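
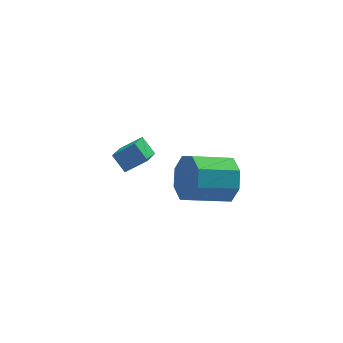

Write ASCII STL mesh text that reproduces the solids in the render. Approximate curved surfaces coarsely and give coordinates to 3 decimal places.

solid 
facet normal 0.927 0.138 -0.349
outer loop
vertex 4.851 2.405 -2.735
vertex 4.461 2.821 -3.605
vertex 4.754 3.193 -2.68
endloop
endfacet
facet normal 0.355 -0.022 0.935
outer loop
vertex 4.851 2.405 -2.735
vertex 4.754 3.193 -2.68
vertex 3.229 2.163 -2.125
endloop
endfacet
facet normal 0.355 -0.023 0.934
outer loop
vertex 3.229 2.163 -2.125
vertex 4.754 3.193 -2.68
vertex 3.132 2.952 -2.069
endloop
endfacet
facet normal -0.927 -0.139 0.349
outer loop
vertex 3.229 2.163 -2.125
vertex 3.132 2.952 -2.069
vertex 2.839 2.579 -2.995
endloop
endfacet
facet normal 0.927 0.138 -0.349
outer loop
vertex 4.754 3.193 -2.68
vertex 4.461 2.821 -3.605
vertex 4.486 3.763 -3.166
endloop
endfacet
facet normal 0.166 0.684 0.710
outer loop
vertex 4.754 3.193 -2.68
vertex 4.486 3.763 -3.166
vertex 3.132 2.952 -2.069
endloop
endfacet
facet normal 0.166 0.684 0.710
outer loop
vertex 3.132 2.952 -2.069
vertex 4.486 3.763 -3.166
vertex 2.864 3.522 -2.555
endloop
endfacet
facet normal -0.927 -0.138 0.349
outer loop
vertex 3.132 2.952 -2.069
vertex 2.864 3.522 -2.555
vertex 2.839 2.579 -2.995
endloop
endfacet
facet normal 0.927 0.138 -0.349
outer loop
vertex 4.486 3.763 -3.166
vertex 4.461 2.821 -3.605
vertex 4.203 3.781 -3.91
endloop
endfacet
facet normal -0.121 0.990 0.070
outer loop
vertex 4.486 3.763 -3.166
vertex 4.203 3.781 -3.91
vertex 2.864 3.522 -2.555
endloop
endfacet
facet normal -0.121 0.990 0.070
outer loop
vertex 2.864 3.522 -2.555
vertex 4.203 3.781 -3.91
vertex 2.581 3.54 -3.299
endloop
endfacet
facet normal -0.927 -0.138 0.349
outer loop
vertex 2.864 3.522 -2.555
vertex 2.581 3.54 -3.299
vertex 2.839 2.579 -2.995
endloop
endfacet
facet normal 0.927 0.138 -0.349
outer loop
vertex 4.203 3.781 -3.91
vertex 4.461 2.821 -3.605
vertex 4.071 3.237 -4.475
endloop
endfacet
facet normal -0.337 0.716 -0.611
outer loop
vertex 4.203 3.781 -3.91
vertex 4.071 3.237 -4.475
vertex 2.581 3.54 -3.299
endloop
endfacet
facet normal -0.337 0.716 -0.611
outer loop
vertex 2.581 3.54 -3.299
vertex 4.071 3.237 -4.475
vertex 2.449 2.995 -3.865
endloop
endfacet
facet normal -0.927 -0.138 0.349
outer loop
vertex 2.581 3.54 -3.299
vertex 2.449 2.995 -3.865
vertex 2.839 2.579 -2.995
endloop
endfacet
facet normal 0.927 0.139 -0.349
outer loop
vertex 4.071 3.237 -4.475
vertex 4.461 2.821 -3.605
vertex 4.168 2.448 -4.531
endloop
endfacet
facet normal -0.355 0.023 -0.935
outer loop
vertex 4.071 3.237 -4.475
vertex 4.168 2.448 -4.531
vertex 2.449 2.995 -3.865
endloop
endfacet
facet normal -0.355 0.022 -0.935
outer loop
vertex 2.449 2.995 -3.865
vertex 4.168 2.448 -4.531
vertex 2.546 2.207 -3.92
endloop
endfacet
facet normal -0.927 -0.138 0.349
outer loop
vertex 2.449 2.995 -3.865
vertex 2.546 2.207 -3.92
vertex 2.839 2.579 -2.995
endloop
endfacet
facet normal 0.927 0.138 -0.349
outer loop
vertex 4.168 2.448 -4.531
vertex 4.461 2.821 -3.605
vertex 4.436 1.878 -4.045
endloop
endfacet
facet normal -0.166 -0.684 -0.710
outer loop
vertex 4.168 2.448 -4.531
vertex 4.436 1.878 -4.045
vertex 2.546 2.207 -3.92
endloop
endfacet
facet normal -0.166 -0.684 -0.710
outer loop
vertex 2.546 2.207 -3.92
vertex 4.436 1.878 -4.045
vertex 2.814 1.637 -3.434
endloop
endfacet
facet normal -0.927 -0.138 0.349
outer loop
vertex 2.546 2.207 -3.92
vertex 2.814 1.637 -3.434
vertex 2.839 2.579 -2.995
endloop
endfacet
facet normal 0.927 0.138 -0.349
outer loop
vertex 4.436 1.878 -4.045
vertex 4.461 2.821 -3.605
vertex 4.719 1.86 -3.301
endloop
endfacet
facet normal 0.121 -0.990 -0.070
outer loop
vertex 4.436 1.878 -4.045
vertex 4.719 1.86 -3.301
vertex 2.814 1.637 -3.434
endloop
endfacet
facet normal 0.121 -0.990 -0.070
outer loop
vertex 2.814 1.637 -3.434
vertex 4.719 1.86 -3.301
vertex 3.097 1.619 -2.69
endloop
endfacet
facet normal -0.927 -0.138 0.349
outer loop
vertex 2.814 1.637 -3.434
vertex 3.097 1.619 -2.69
vertex 2.839 2.579 -2.995
endloop
endfacet
facet normal 0.927 0.138 -0.349
outer loop
vertex 4.719 1.86 -3.301
vertex 4.461 2.821 -3.605
vertex 4.851 2.405 -2.735
endloop
endfacet
facet normal 0.337 -0.716 0.611
outer loop
vertex 4.719 1.86 -3.301
vertex 4.851 2.405 -2.735
vertex 3.097 1.619 -2.69
endloop
endfacet
facet normal 0.337 -0.716 0.611
outer loop
vertex 3.097 1.619 -2.69
vertex 4.851 2.405 -2.735
vertex 3.229 2.163 -2.125
endloop
endfacet
facet normal -0.927 -0.138 0.349
outer loop
vertex 3.097 1.619 -2.69
vertex 3.229 2.163 -2.125
vertex 2.839 2.579 -2.995
endloop
endfacet
facet normal -0.445 0.585 0.678
outer loop
vertex -0.201 0.309 1.016
vertex 0.603 0.273 1.575
vertex 0.207 1.232 0.488
endloop
endfacet
facet normal -0.820 0.036 -0.571
outer loop
vertex 0.577 0.747 -0.075
vertex -0.201 0.309 1.016
vertex 0.207 1.232 0.488
endloop
endfacet
facet normal -0.445 0.585 0.678
outer loop
vertex 0.207 1.232 0.488
vertex 0.603 0.273 1.575
vertex 1.011 1.197 1.046
endloop
endfacet
facet normal 0.357 0.811 -0.464
outer loop
vertex 1.011 1.197 1.046
vertex 0.577 0.747 -0.075
vertex 0.207 1.232 0.488
endloop
endfacet
facet normal -0.358 -0.811 0.463
outer loop
vertex -0.201 0.309 1.016
vertex 0.973 -0.212 1.012
vertex 0.603 0.273 1.575
endloop
endfacet
facet normal -0.820 0.035 -0.571
outer loop
vertex 0.169 -0.177 0.454
vertex -0.201 0.309 1.016
vertex 0.577 0.747 -0.075
endloop
endfacet
facet normal -0.358 -0.810 0.465
outer loop
vertex 0.169 -0.177 0.454
vertex 0.973 -0.212 1.012
vertex -0.201 0.309 1.016
endloop
endfacet
facet normal 0.821 -0.036 0.570
outer loop
vertex 0.603 0.273 1.575
vertex 0.973 -0.212 1.012
vertex 1.011 1.197 1.046
endloop
endfacet
facet normal 0.359 0.810 -0.464
outer loop
vertex 1.381 0.711 0.484
vertex 0.577 0.747 -0.075
vertex 1.011 1.197 1.046
endloop
endfacet
facet normal 0.820 -0.036 0.571
outer loop
vertex 1.011 1.197 1.046
vertex 0.973 -0.212 1.012
vertex 1.381 0.711 0.484
endloop
endfacet
facet normal 0.445 -0.585 -0.678
outer loop
vertex 1.381 0.711 0.484
vertex 0.169 -0.177 0.454
vertex 0.577 0.747 -0.075
endloop
endfacet
facet normal 0.445 -0.585 -0.678
outer loop
vertex 0.973 -0.212 1.012
vertex 0.169 -0.177 0.454
vertex 1.381 0.711 0.484
endloop
endfacet

endsolid


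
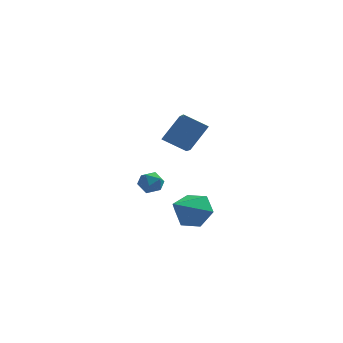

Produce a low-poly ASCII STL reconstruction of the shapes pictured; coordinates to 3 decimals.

solid 
facet normal -0.858 -0.067 0.510
outer loop
vertex 1.608 2.262 4.12
vertex 0.99 4.116 3.323
vertex 0.86 1.425 2.751
endloop
endfacet
facet normal 0.293 -0.879 0.377
outer loop
vertex 2.13 1.524 1.997
vertex 1.608 2.262 4.12
vertex 0.86 1.425 2.751
endloop
endfacet
facet normal -0.858 -0.067 0.510
outer loop
vertex 0.86 1.425 2.751
vertex 0.99 4.116 3.323
vertex 0.242 3.279 1.955
endloop
endfacet
facet normal -0.422 -0.473 -0.773
outer loop
vertex 0.242 3.279 1.955
vertex 2.13 1.524 1.997
vertex 0.86 1.425 2.751
endloop
endfacet
facet normal 0.422 0.473 0.773
outer loop
vertex 1.608 2.262 4.12
vertex 2.26 4.215 2.569
vertex 0.99 4.116 3.323
endloop
endfacet
facet normal 0.293 -0.879 0.377
outer loop
vertex 2.878 2.361 3.365
vertex 1.608 2.262 4.12
vertex 2.13 1.524 1.997
endloop
endfacet
facet normal 0.423 0.473 0.773
outer loop
vertex 2.878 2.361 3.365
vertex 2.26 4.215 2.569
vertex 1.608 2.262 4.12
endloop
endfacet
facet normal -0.293 0.879 -0.378
outer loop
vertex 0.99 4.116 3.323
vertex 2.26 4.215 2.569
vertex 0.242 3.279 1.955
endloop
endfacet
facet normal -0.423 -0.473 -0.773
outer loop
vertex 1.512 3.378 1.2
vertex 2.13 1.524 1.997
vertex 0.242 3.279 1.955
endloop
endfacet
facet normal -0.293 0.879 -0.377
outer loop
vertex 0.242 3.279 1.955
vertex 2.26 4.215 2.569
vertex 1.512 3.378 1.2
endloop
endfacet
facet normal 0.858 0.067 -0.510
outer loop
vertex 1.512 3.378 1.2
vertex 2.878 2.361 3.365
vertex 2.13 1.524 1.997
endloop
endfacet
facet normal 0.858 0.067 -0.510
outer loop
vertex 2.26 4.215 2.569
vertex 2.878 2.361 3.365
vertex 1.512 3.378 1.2
endloop
endfacet
facet normal 0.339 0.790 -0.511
outer loop
vertex 3.742 -2.099 0.372
vertex 3.186 -2.428 -0.506
vertex 2.718 -1.76 0.217
endloop
endfacet
facet normal -0.104 0.137 0.985
outer loop
vertex 3.742 -2.099 0.372
vertex 2.718 -1.76 0.217
vertex 2.514 -3.992 0.506
endloop
endfacet
facet normal 0.339 0.790 -0.511
outer loop
vertex 2.718 -1.76 0.217
vertex 3.186 -2.428 -0.506
vertex 2.162 -2.089 -0.661
endloop
endfacet
facet normal -0.859 0.142 0.491
outer loop
vertex 2.718 -1.76 0.217
vertex 2.162 -2.089 -0.661
vertex 2.514 -3.992 0.506
endloop
endfacet
facet normal 0.339 0.790 -0.511
outer loop
vertex 2.162 -2.089 -0.661
vertex 3.186 -2.428 -0.506
vertex 2.629 -2.757 -1.384
endloop
endfacet
facet normal -0.902 -0.335 -0.273
outer loop
vertex 2.162 -2.089 -0.661
vertex 2.629 -2.757 -1.384
vertex 2.514 -3.992 0.506
endloop
endfacet
facet normal 0.340 0.790 -0.511
outer loop
vertex 2.629 -2.757 -1.384
vertex 3.186 -2.428 -0.506
vertex 3.653 -3.097 -1.229
endloop
endfacet
facet normal -0.189 -0.817 -0.545
outer loop
vertex 2.629 -2.757 -1.384
vertex 3.653 -3.097 -1.229
vertex 2.514 -3.992 0.506
endloop
endfacet
facet normal 0.340 0.790 -0.511
outer loop
vertex 3.653 -3.097 -1.229
vertex 3.186 -2.428 -0.506
vertex 4.21 -2.768 -0.351
endloop
endfacet
facet normal 0.567 -0.822 -0.052
outer loop
vertex 3.653 -3.097 -1.229
vertex 4.21 -2.768 -0.351
vertex 2.514 -3.992 0.506
endloop
endfacet
facet normal 0.340 0.790 -0.511
outer loop
vertex 4.21 -2.768 -0.351
vertex 3.186 -2.428 -0.506
vertex 3.742 -2.099 0.372
endloop
endfacet
facet normal 0.610 -0.345 0.714
outer loop
vertex 4.21 -2.768 -0.351
vertex 3.742 -2.099 0.372
vertex 2.514 -3.992 0.506
endloop
endfacet
facet normal -0.352 0.215 0.911
outer loop
vertex -0.715 2.814 -0.502
vertex -0.317 2.226 -0.21
vertex 0.002 2.923 -0.251
endloop
endfacet
facet normal -0.302 0.804 0.512
outer loop
vertex -0.715 2.814 -0.502
vertex 0.002 2.923 -0.251
vertex -0.23 3.252 -0.904
endloop
endfacet
facet normal -0.700 0.711 -0.070
outer loop
vertex -0.715 2.814 -0.502
vertex -0.23 3.252 -0.904
vertex -0.694 2.759 -1.267
endloop
endfacet
facet normal -0.998 0.062 -0.032
outer loop
vertex -0.715 2.814 -0.502
vertex -0.694 2.759 -1.267
vertex -0.747 2.125 -0.838
endloop
endfacet
facet normal -0.782 -0.244 0.574
outer loop
vertex -0.715 2.814 -0.502
vertex -0.747 2.125 -0.838
vertex -0.317 2.226 -0.21
endloop
endfacet
facet normal 0.379 0.874 0.306
outer loop
vertex -0.23 3.252 -0.904
vertex 0.002 2.923 -0.251
vertex 0.467 2.935 -0.862
endloop
endfacet
facet normal 0.298 -0.081 0.951
outer loop
vertex 0.002 2.923 -0.251
vertex -0.317 2.226 -0.21
vertex 0.414 2.301 -0.433
endloop
endfacet
facet normal -0.399 -0.823 0.405
outer loop
vertex -0.317 2.226 -0.21
vertex -0.747 2.125 -0.838
vertex -0.05 1.808 -0.796
endloop
endfacet
facet normal -0.749 -0.327 -0.576
outer loop
vertex -0.747 2.125 -0.838
vertex -0.694 2.759 -1.267
vertex -0.282 2.137 -1.449
endloop
endfacet
facet normal -0.269 0.722 -0.637
outer loop
vertex -0.694 2.759 -1.267
vertex -0.23 3.252 -0.904
vertex 0.037 2.834 -1.49
endloop
endfacet
facet normal 0.998 -0.062 0.032
outer loop
vertex 0.435 2.246 -1.198
vertex 0.467 2.935 -0.862
vertex 0.414 2.301 -0.433
endloop
endfacet
facet normal 0.700 -0.711 0.070
outer loop
vertex 0.435 2.246 -1.198
vertex 0.414 2.301 -0.433
vertex -0.05 1.808 -0.796
endloop
endfacet
facet normal 0.302 -0.804 -0.512
outer loop
vertex 0.435 2.246 -1.198
vertex -0.05 1.808 -0.796
vertex -0.282 2.137 -1.449
endloop
endfacet
facet normal 0.352 -0.215 -0.911
outer loop
vertex 0.435 2.246 -1.198
vertex -0.282 2.137 -1.449
vertex 0.037 2.834 -1.49
endloop
endfacet
facet normal 0.782 0.244 -0.574
outer loop
vertex 0.435 2.246 -1.198
vertex 0.037 2.834 -1.49
vertex 0.467 2.935 -0.862
endloop
endfacet
facet normal 0.749 0.327 0.576
outer loop
vertex 0.414 2.301 -0.433
vertex 0.467 2.935 -0.862
vertex 0.002 2.923 -0.251
endloop
endfacet
facet normal 0.269 -0.722 0.637
outer loop
vertex -0.05 1.808 -0.796
vertex 0.414 2.301 -0.433
vertex -0.317 2.226 -0.21
endloop
endfacet
facet normal -0.379 -0.874 -0.306
outer loop
vertex -0.282 2.137 -1.449
vertex -0.05 1.808 -0.796
vertex -0.747 2.125 -0.838
endloop
endfacet
facet normal -0.298 0.081 -0.951
outer loop
vertex 0.037 2.834 -1.49
vertex -0.282 2.137 -1.449
vertex -0.694 2.759 -1.267
endloop
endfacet
facet normal 0.399 0.823 -0.405
outer loop
vertex 0.467 2.935 -0.862
vertex 0.037 2.834 -1.49
vertex -0.23 3.252 -0.904
endloop
endfacet

endsolid


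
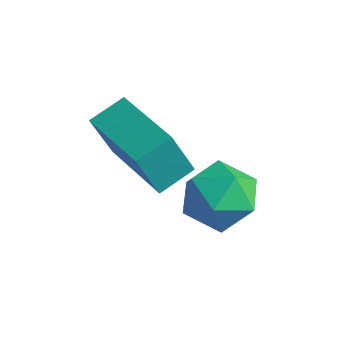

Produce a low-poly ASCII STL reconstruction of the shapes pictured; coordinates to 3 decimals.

solid 
facet normal -0.877 0.477 0.056
outer loop
vertex -1.327 -0.818 -2.687
vertex -1.748 -1.627 -2.398
vertex -1.379 -1.023 -1.754
endloop
endfacet
facet normal -0.337 0.923 0.184
outer loop
vertex -1.327 -0.818 -2.687
vertex -1.379 -1.023 -1.754
vertex -0.574 -0.656 -2.119
endloop
endfacet
facet normal 0.093 0.918 -0.385
outer loop
vertex -1.327 -0.818 -2.687
vertex -0.574 -0.656 -2.119
vertex -0.445 -1.034 -2.989
endloop
endfacet
facet normal -0.182 0.468 -0.865
outer loop
vertex -1.327 -0.818 -2.687
vertex -0.445 -1.034 -2.989
vertex -1.17 -1.634 -3.161
endloop
endfacet
facet normal -0.781 0.194 -0.593
outer loop
vertex -1.327 -0.818 -2.687
vertex -1.17 -1.634 -3.161
vertex -1.748 -1.627 -2.398
endloop
endfacet
facet normal 0.031 0.670 0.741
outer loop
vertex -0.574 -0.656 -2.119
vertex -1.379 -1.023 -1.754
vertex -0.53 -1.366 -1.479
endloop
endfacet
facet normal -0.844 -0.053 0.533
outer loop
vertex -1.379 -1.023 -1.754
vertex -1.748 -1.627 -2.398
vertex -1.255 -1.966 -1.651
endloop
endfacet
facet normal -0.689 -0.509 -0.517
outer loop
vertex -1.748 -1.627 -2.398
vertex -1.17 -1.634 -3.161
vertex -1.126 -2.344 -2.521
endloop
endfacet
facet normal 0.283 -0.067 -0.957
outer loop
vertex -1.17 -1.634 -3.161
vertex -0.445 -1.034 -2.989
vertex -0.321 -1.977 -2.886
endloop
endfacet
facet normal 0.728 0.662 -0.180
outer loop
vertex -0.445 -1.034 -2.989
vertex -0.574 -0.656 -2.119
vertex 0.048 -1.373 -2.242
endloop
endfacet
facet normal 0.182 -0.468 0.865
outer loop
vertex -0.373 -2.182 -1.953
vertex -0.53 -1.366 -1.479
vertex -1.255 -1.966 -1.651
endloop
endfacet
facet normal -0.093 -0.918 0.385
outer loop
vertex -0.373 -2.182 -1.953
vertex -1.255 -1.966 -1.651
vertex -1.126 -2.344 -2.521
endloop
endfacet
facet normal 0.337 -0.923 -0.184
outer loop
vertex -0.373 -2.182 -1.953
vertex -1.126 -2.344 -2.521
vertex -0.321 -1.977 -2.886
endloop
endfacet
facet normal 0.877 -0.477 -0.056
outer loop
vertex -0.373 -2.182 -1.953
vertex -0.321 -1.977 -2.886
vertex 0.048 -1.373 -2.242
endloop
endfacet
facet normal 0.781 -0.194 0.593
outer loop
vertex -0.373 -2.182 -1.953
vertex 0.048 -1.373 -2.242
vertex -0.53 -1.366 -1.479
endloop
endfacet
facet normal -0.283 0.067 0.957
outer loop
vertex -1.255 -1.966 -1.651
vertex -0.53 -1.366 -1.479
vertex -1.379 -1.023 -1.754
endloop
endfacet
facet normal -0.728 -0.662 0.180
outer loop
vertex -1.126 -2.344 -2.521
vertex -1.255 -1.966 -1.651
vertex -1.748 -1.627 -2.398
endloop
endfacet
facet normal -0.031 -0.670 -0.741
outer loop
vertex -0.321 -1.977 -2.886
vertex -1.126 -2.344 -2.521
vertex -1.17 -1.634 -3.161
endloop
endfacet
facet normal 0.844 0.053 -0.533
outer loop
vertex 0.048 -1.373 -2.242
vertex -0.321 -1.977 -2.886
vertex -0.445 -1.034 -2.989
endloop
endfacet
facet normal 0.689 0.509 0.517
outer loop
vertex -0.53 -1.366 -1.479
vertex 0.048 -1.373 -2.242
vertex -0.574 -0.656 -2.119
endloop
endfacet
facet normal -0.970 0.211 -0.122
outer loop
vertex -3.556 -2.799 -0.651
vertex -3.405 -1.912 -0.316
vertex -3.305 -2.368 -1.906
endloop
endfacet
facet normal -0.157 -0.924 -0.349
outer loop
vertex -1.375 -2.788 -1.664
vertex -3.556 -2.799 -0.651
vertex -3.305 -2.368 -1.906
endloop
endfacet
facet normal -0.970 0.211 -0.122
outer loop
vertex -3.305 -2.368 -1.906
vertex -3.405 -1.912 -0.316
vertex -3.154 -1.481 -1.571
endloop
endfacet
facet normal 0.186 0.319 -0.929
outer loop
vertex -3.154 -1.481 -1.571
vertex -1.375 -2.788 -1.664
vertex -3.305 -2.368 -1.906
endloop
endfacet
facet normal -0.186 -0.319 0.929
outer loop
vertex -3.556 -2.799 -0.651
vertex -1.475 -2.332 -0.074
vertex -3.405 -1.912 -0.316
endloop
endfacet
facet normal -0.157 -0.924 -0.349
outer loop
vertex -1.626 -3.219 -0.409
vertex -3.556 -2.799 -0.651
vertex -1.375 -2.788 -1.664
endloop
endfacet
facet normal -0.186 -0.319 0.929
outer loop
vertex -1.626 -3.219 -0.409
vertex -1.475 -2.332 -0.074
vertex -3.556 -2.799 -0.651
endloop
endfacet
facet normal 0.157 0.924 0.349
outer loop
vertex -3.405 -1.912 -0.316
vertex -1.475 -2.332 -0.074
vertex -3.154 -1.481 -1.571
endloop
endfacet
facet normal 0.186 0.319 -0.929
outer loop
vertex -1.224 -1.901 -1.329
vertex -1.375 -2.788 -1.664
vertex -3.154 -1.481 -1.571
endloop
endfacet
facet normal 0.157 0.924 0.349
outer loop
vertex -3.154 -1.481 -1.571
vertex -1.475 -2.332 -0.074
vertex -1.224 -1.901 -1.329
endloop
endfacet
facet normal 0.970 -0.211 0.122
outer loop
vertex -1.224 -1.901 -1.329
vertex -1.626 -3.219 -0.409
vertex -1.375 -2.788 -1.664
endloop
endfacet
facet normal 0.970 -0.211 0.122
outer loop
vertex -1.475 -2.332 -0.074
vertex -1.626 -3.219 -0.409
vertex -1.224 -1.901 -1.329
endloop
endfacet

endsolid


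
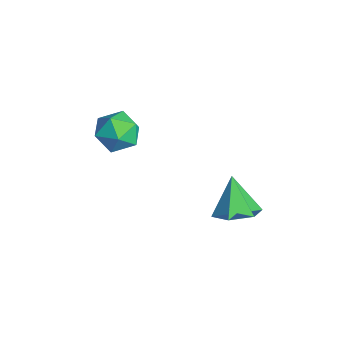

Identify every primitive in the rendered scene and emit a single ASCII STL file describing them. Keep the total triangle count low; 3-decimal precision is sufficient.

solid 
facet normal -0.104 0.355 0.929
outer loop
vertex -3.142 -1.915 4.069
vertex -4.149 -2.13 4.038
vertex -3.483 -2.836 4.383
endloop
endfacet
facet normal 0.548 0.081 0.833
outer loop
vertex -3.142 -1.915 4.069
vertex -3.483 -2.836 4.383
vertex -2.626 -2.77 3.813
endloop
endfacet
facet normal 0.855 0.429 0.291
outer loop
vertex -3.142 -1.915 4.069
vertex -2.626 -2.77 3.813
vertex -2.764 -2.023 3.117
endloop
endfacet
facet normal 0.394 0.918 0.052
outer loop
vertex -3.142 -1.915 4.069
vertex -2.764 -2.023 3.117
vertex -3.705 -1.627 3.256
endloop
endfacet
facet normal -0.200 0.872 0.447
outer loop
vertex -3.142 -1.915 4.069
vertex -3.705 -1.627 3.256
vertex -4.149 -2.13 4.038
endloop
endfacet
facet normal 0.474 -0.603 0.642
outer loop
vertex -2.626 -2.77 3.813
vertex -3.483 -2.836 4.383
vertex -3.315 -3.513 3.624
endloop
endfacet
facet normal -0.582 -0.159 0.798
outer loop
vertex -3.483 -2.836 4.383
vertex -4.149 -2.13 4.038
vertex -4.256 -3.117 3.763
endloop
endfacet
facet normal -0.735 0.677 0.018
outer loop
vertex -4.149 -2.13 4.038
vertex -3.705 -1.627 3.256
vertex -4.394 -2.37 3.067
endloop
endfacet
facet normal 0.225 0.751 -0.620
outer loop
vertex -3.705 -1.627 3.256
vertex -2.764 -2.023 3.117
vertex -3.537 -2.304 2.497
endloop
endfacet
facet normal 0.971 -0.040 -0.235
outer loop
vertex -2.764 -2.023 3.117
vertex -2.626 -2.77 3.813
vertex -2.871 -3.01 2.842
endloop
endfacet
facet normal -0.394 -0.918 -0.052
outer loop
vertex -3.878 -3.225 2.811
vertex -3.315 -3.513 3.624
vertex -4.256 -3.117 3.763
endloop
endfacet
facet normal -0.855 -0.429 -0.291
outer loop
vertex -3.878 -3.225 2.811
vertex -4.256 -3.117 3.763
vertex -4.394 -2.37 3.067
endloop
endfacet
facet normal -0.548 -0.081 -0.833
outer loop
vertex -3.878 -3.225 2.811
vertex -4.394 -2.37 3.067
vertex -3.537 -2.304 2.497
endloop
endfacet
facet normal 0.104 -0.355 -0.929
outer loop
vertex -3.878 -3.225 2.811
vertex -3.537 -2.304 2.497
vertex -2.871 -3.01 2.842
endloop
endfacet
facet normal 0.200 -0.872 -0.447
outer loop
vertex -3.878 -3.225 2.811
vertex -2.871 -3.01 2.842
vertex -3.315 -3.513 3.624
endloop
endfacet
facet normal -0.225 -0.751 0.620
outer loop
vertex -4.256 -3.117 3.763
vertex -3.315 -3.513 3.624
vertex -3.483 -2.836 4.383
endloop
endfacet
facet normal -0.971 0.040 0.235
outer loop
vertex -4.394 -2.37 3.067
vertex -4.256 -3.117 3.763
vertex -4.149 -2.13 4.038
endloop
endfacet
facet normal -0.474 0.603 -0.642
outer loop
vertex -3.537 -2.304 2.497
vertex -4.394 -2.37 3.067
vertex -3.705 -1.627 3.256
endloop
endfacet
facet normal 0.582 0.159 -0.798
outer loop
vertex -2.871 -3.01 2.842
vertex -3.537 -2.304 2.497
vertex -2.764 -2.023 3.117
endloop
endfacet
facet normal 0.735 -0.677 -0.018
outer loop
vertex -3.315 -3.513 3.624
vertex -2.871 -3.01 2.842
vertex -2.626 -2.77 3.813
endloop
endfacet
facet normal 0.503 -0.045 -0.863
outer loop
vertex 1.86 0.113 2.172
vertex 1.19 0.692 1.752
vertex 1.974 1.087 2.188
endloop
endfacet
facet normal 0.544 -0.077 0.836
outer loop
vertex 1.86 0.113 2.172
vertex 1.974 1.087 2.188
vertex 0.33 0.768 3.228
endloop
endfacet
facet normal 0.502 -0.044 -0.863
outer loop
vertex 1.974 1.087 2.188
vertex 1.19 0.692 1.752
vertex 1.303 1.665 1.768
endloop
endfacet
facet normal 0.250 0.742 0.622
outer loop
vertex 1.974 1.087 2.188
vertex 1.303 1.665 1.768
vertex 0.33 0.768 3.228
endloop
endfacet
facet normal 0.502 -0.044 -0.863
outer loop
vertex 1.303 1.665 1.768
vertex 1.19 0.692 1.752
vertex 0.519 1.27 1.332
endloop
endfacet
facet normal -0.517 0.839 0.170
outer loop
vertex 1.303 1.665 1.768
vertex 0.519 1.27 1.332
vertex 0.33 0.768 3.228
endloop
endfacet
facet normal 0.502 -0.044 -0.863
outer loop
vertex 0.519 1.27 1.332
vertex 1.19 0.692 1.752
vertex 0.406 0.297 1.316
endloop
endfacet
facet normal -0.991 0.116 -0.068
outer loop
vertex 0.519 1.27 1.332
vertex 0.406 0.297 1.316
vertex 0.33 0.768 3.228
endloop
endfacet
facet normal 0.503 -0.045 -0.863
outer loop
vertex 0.406 0.297 1.316
vertex 1.19 0.692 1.752
vertex 1.076 -0.281 1.736
endloop
endfacet
facet normal -0.697 -0.702 0.145
outer loop
vertex 0.406 0.297 1.316
vertex 1.076 -0.281 1.736
vertex 0.33 0.768 3.228
endloop
endfacet
facet normal 0.503 -0.045 -0.863
outer loop
vertex 1.076 -0.281 1.736
vertex 1.19 0.692 1.752
vertex 1.86 0.113 2.172
endloop
endfacet
facet normal 0.070 -0.799 0.597
outer loop
vertex 1.076 -0.281 1.736
vertex 1.86 0.113 2.172
vertex 0.33 0.768 3.228
endloop
endfacet

endsolid


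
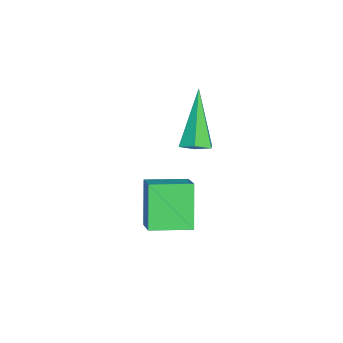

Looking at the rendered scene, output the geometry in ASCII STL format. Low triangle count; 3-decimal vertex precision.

solid 
facet normal -0.822 -0.224 -0.524
outer loop
vertex -2.861 -4.654 -1.768
vertex -3.159 -3.321 -1.871
vertex -1.987 -4.568 -3.177
endloop
endfacet
facet normal 0.217 -0.973 0.075
outer loop
vertex -1.001 -4.299 -2.549
vertex -2.861 -4.654 -1.768
vertex -1.987 -4.568 -3.177
endloop
endfacet
facet normal -0.822 -0.224 -0.524
outer loop
vertex -1.987 -4.568 -3.177
vertex -3.159 -3.321 -1.871
vertex -2.285 -3.234 -3.28
endloop
endfacet
facet normal 0.526 0.052 -0.849
outer loop
vertex -2.285 -3.234 -3.28
vertex -1.001 -4.299 -2.549
vertex -1.987 -4.568 -3.177
endloop
endfacet
facet normal -0.526 -0.052 0.849
outer loop
vertex -2.861 -4.654 -1.768
vertex -2.173 -3.052 -1.243
vertex -3.159 -3.321 -1.871
endloop
endfacet
facet normal 0.217 -0.973 0.075
outer loop
vertex -1.875 -4.386 -1.14
vertex -2.861 -4.654 -1.768
vertex -1.001 -4.299 -2.549
endloop
endfacet
facet normal -0.526 -0.052 0.849
outer loop
vertex -1.875 -4.386 -1.14
vertex -2.173 -3.052 -1.243
vertex -2.861 -4.654 -1.768
endloop
endfacet
facet normal -0.218 0.973 -0.075
outer loop
vertex -3.159 -3.321 -1.871
vertex -2.173 -3.052 -1.243
vertex -2.285 -3.234 -3.28
endloop
endfacet
facet normal 0.526 0.052 -0.849
outer loop
vertex -1.299 -2.966 -2.652
vertex -1.001 -4.299 -2.549
vertex -2.285 -3.234 -3.28
endloop
endfacet
facet normal -0.217 0.973 -0.075
outer loop
vertex -2.285 -3.234 -3.28
vertex -2.173 -3.052 -1.243
vertex -1.299 -2.966 -2.652
endloop
endfacet
facet normal 0.822 0.224 0.524
outer loop
vertex -1.299 -2.966 -2.652
vertex -1.875 -4.386 -1.14
vertex -1.001 -4.299 -2.549
endloop
endfacet
facet normal 0.822 0.224 0.524
outer loop
vertex -2.173 -3.052 -1.243
vertex -1.875 -4.386 -1.14
vertex -1.299 -2.966 -2.652
endloop
endfacet
facet normal 0.471 0.002 -0.882
outer loop
vertex -2.492 -3.077 0.11
vertex -2.986 -3.099 -0.154
vertex -2.756 -2.603 -0.03
endloop
endfacet
facet normal 0.623 0.520 0.584
outer loop
vertex -2.492 -3.077 0.11
vertex -2.756 -2.603 -0.03
vertex -3.994 -3.101 1.734
endloop
endfacet
facet normal 0.472 0.002 -0.882
outer loop
vertex -2.756 -2.603 -0.03
vertex -2.986 -3.099 -0.154
vertex -3.249 -2.625 -0.294
endloop
endfacet
facet normal -0.139 0.974 0.178
outer loop
vertex -2.756 -2.603 -0.03
vertex -3.249 -2.625 -0.294
vertex -3.994 -3.101 1.734
endloop
endfacet
facet normal 0.470 0.000 -0.883
outer loop
vertex -3.249 -2.625 -0.294
vertex -2.986 -3.099 -0.154
vertex -3.48 -3.12 -0.417
endloop
endfacet
facet normal -0.865 0.456 -0.211
outer loop
vertex -3.249 -2.625 -0.294
vertex -3.48 -3.12 -0.417
vertex -3.994 -3.101 1.734
endloop
endfacet
facet normal 0.470 0.003 -0.883
outer loop
vertex -3.48 -3.12 -0.417
vertex -2.986 -3.099 -0.154
vertex -3.216 -3.594 -0.278
endloop
endfacet
facet normal -0.832 -0.520 -0.194
outer loop
vertex -3.48 -3.12 -0.417
vertex -3.216 -3.594 -0.278
vertex -3.994 -3.101 1.734
endloop
endfacet
facet normal 0.472 0.002 -0.882
outer loop
vertex -3.216 -3.594 -0.278
vertex -2.986 -3.099 -0.154
vertex -2.723 -3.573 -0.014
endloop
endfacet
facet normal -0.072 -0.975 0.211
outer loop
vertex -3.216 -3.594 -0.278
vertex -2.723 -3.573 -0.014
vertex -3.994 -3.101 1.734
endloop
endfacet
facet normal 0.471 0.001 -0.882
outer loop
vertex -2.723 -3.573 -0.014
vertex -2.986 -3.099 -0.154
vertex -2.492 -3.077 0.11
endloop
endfacet
facet normal 0.657 -0.456 0.601
outer loop
vertex -2.723 -3.573 -0.014
vertex -2.492 -3.077 0.11
vertex -3.994 -3.101 1.734
endloop
endfacet

endsolid


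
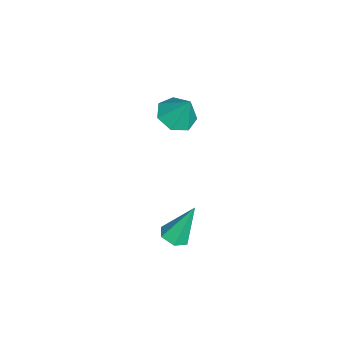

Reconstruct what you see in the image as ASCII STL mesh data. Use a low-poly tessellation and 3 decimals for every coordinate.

solid 
facet normal -0.249 -0.415 -0.875
outer loop
vertex -3.24 0.212 2.648
vertex -4.111 0.339 2.836
vertex -3.541 0.892 2.411
endloop
endfacet
facet normal 0.897 0.431 0.098
outer loop
vertex -3.24 0.212 2.648
vertex -3.541 0.892 2.411
vertex -3.749 0.941 4.104
endloop
endfacet
facet normal -0.249 -0.415 -0.875
outer loop
vertex -3.541 0.892 2.411
vertex -4.111 0.339 2.836
vertex -4.272 1.156 2.494
endloop
endfacet
facet normal 0.341 0.940 0.015
outer loop
vertex -3.541 0.892 2.411
vertex -4.272 1.156 2.494
vertex -3.749 0.941 4.104
endloop
endfacet
facet normal -0.249 -0.415 -0.875
outer loop
vertex -4.272 1.156 2.494
vertex -4.111 0.339 2.836
vertex -4.881 0.805 2.834
endloop
endfacet
facet normal -0.379 0.893 0.242
outer loop
vertex -4.272 1.156 2.494
vertex -4.881 0.805 2.834
vertex -3.749 0.941 4.104
endloop
endfacet
facet normal -0.249 -0.415 -0.875
outer loop
vertex -4.881 0.805 2.834
vertex -4.111 0.339 2.836
vertex -4.91 0.103 3.175
endloop
endfacet
facet normal -0.723 0.326 0.609
outer loop
vertex -4.881 0.805 2.834
vertex -4.91 0.103 3.175
vertex -3.749 0.941 4.104
endloop
endfacet
facet normal -0.249 -0.415 -0.875
outer loop
vertex -4.91 0.103 3.175
vertex -4.111 0.339 2.836
vertex -4.337 -0.421 3.261
endloop
endfacet
facet normal -0.431 -0.333 0.839
outer loop
vertex -4.91 0.103 3.175
vertex -4.337 -0.421 3.261
vertex -3.749 0.941 4.104
endloop
endfacet
facet normal -0.250 -0.415 -0.875
outer loop
vertex -4.337 -0.421 3.261
vertex -4.111 0.339 2.836
vertex -3.594 -0.373 3.026
endloop
endfacet
facet normal 0.278 -0.589 0.758
outer loop
vertex -4.337 -0.421 3.261
vertex -3.594 -0.373 3.026
vertex -3.749 0.941 4.104
endloop
endfacet
facet normal -0.249 -0.415 -0.875
outer loop
vertex -3.594 -0.373 3.026
vertex -4.111 0.339 2.836
vertex -3.24 0.212 2.648
endloop
endfacet
facet normal 0.869 -0.249 0.428
outer loop
vertex -3.594 -0.373 3.026
vertex -3.24 0.212 2.648
vertex -3.749 0.941 4.104
endloop
endfacet
facet normal 0.152 -0.414 -0.897
outer loop
vertex -0.502 0.688 -2.29
vertex -1.162 0.599 -2.361
vertex -0.876 1.166 -2.574
endloop
endfacet
facet normal 0.738 0.660 0.140
outer loop
vertex -0.502 0.688 -2.29
vertex -0.876 1.166 -2.574
vertex -1.458 1.401 -0.619
endloop
endfacet
facet normal 0.152 -0.414 -0.898
outer loop
vertex -0.876 1.166 -2.574
vertex -1.162 0.599 -2.361
vertex -1.536 1.076 -2.644
endloop
endfacet
facet normal -0.118 0.981 -0.153
outer loop
vertex -0.876 1.166 -2.574
vertex -1.536 1.076 -2.644
vertex -1.458 1.401 -0.619
endloop
endfacet
facet normal 0.153 -0.413 -0.898
outer loop
vertex -1.536 1.076 -2.644
vertex -1.162 0.599 -2.361
vertex -1.822 0.509 -2.432
endloop
endfacet
facet normal -0.898 0.439 -0.036
outer loop
vertex -1.536 1.076 -2.644
vertex -1.822 0.509 -2.432
vertex -1.458 1.401 -0.619
endloop
endfacet
facet normal 0.153 -0.414 -0.898
outer loop
vertex -1.822 0.509 -2.432
vertex -1.162 0.599 -2.361
vertex -1.448 0.031 -2.148
endloop
endfacet
facet normal -0.825 -0.423 0.374
outer loop
vertex -1.822 0.509 -2.432
vertex -1.448 0.031 -2.148
vertex -1.458 1.401 -0.619
endloop
endfacet
facet normal 0.153 -0.414 -0.898
outer loop
vertex -1.448 0.031 -2.148
vertex -1.162 0.599 -2.361
vertex -0.788 0.121 -2.077
endloop
endfacet
facet normal 0.030 -0.744 0.667
outer loop
vertex -1.448 0.031 -2.148
vertex -0.788 0.121 -2.077
vertex -1.458 1.401 -0.619
endloop
endfacet
facet normal 0.152 -0.414 -0.897
outer loop
vertex -0.788 0.121 -2.077
vertex -1.162 0.599 -2.361
vertex -0.502 0.688 -2.29
endloop
endfacet
facet normal 0.810 -0.202 0.550
outer loop
vertex -0.788 0.121 -2.077
vertex -0.502 0.688 -2.29
vertex -1.458 1.401 -0.619
endloop
endfacet

endsolid


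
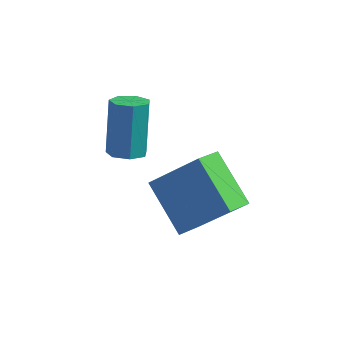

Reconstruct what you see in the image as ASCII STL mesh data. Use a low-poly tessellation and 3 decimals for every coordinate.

solid 
facet normal -0.662 0.491 0.566
outer loop
vertex -0.821 -1.232 4.444
vertex -0.543 -0.427 4.071
vertex -2.202 -1.425 2.997
endloop
endfacet
facet normal -0.299 -0.866 0.401
outer loop
vertex -0.977 -2.333 1.949
vertex -0.821 -1.232 4.444
vertex -2.202 -1.425 2.997
endloop
endfacet
facet normal -0.662 0.491 0.566
outer loop
vertex -2.202 -1.425 2.997
vertex -0.543 -0.427 4.071
vertex -1.924 -0.62 2.624
endloop
endfacet
facet normal -0.687 -0.096 -0.720
outer loop
vertex -1.924 -0.62 2.624
vertex -0.977 -2.333 1.949
vertex -2.202 -1.425 2.997
endloop
endfacet
facet normal 0.687 0.096 0.720
outer loop
vertex -0.821 -1.232 4.444
vertex 0.682 -1.335 3.023
vertex -0.543 -0.427 4.071
endloop
endfacet
facet normal -0.299 -0.866 0.401
outer loop
vertex 0.404 -2.14 3.396
vertex -0.821 -1.232 4.444
vertex -0.977 -2.333 1.949
endloop
endfacet
facet normal 0.687 0.096 0.720
outer loop
vertex 0.404 -2.14 3.396
vertex 0.682 -1.335 3.023
vertex -0.821 -1.232 4.444
endloop
endfacet
facet normal 0.299 0.866 -0.401
outer loop
vertex -0.543 -0.427 4.071
vertex 0.682 -1.335 3.023
vertex -1.924 -0.62 2.624
endloop
endfacet
facet normal -0.687 -0.096 -0.720
outer loop
vertex -0.699 -1.528 1.576
vertex -0.977 -2.333 1.949
vertex -1.924 -0.62 2.624
endloop
endfacet
facet normal 0.299 0.866 -0.401
outer loop
vertex -1.924 -0.62 2.624
vertex 0.682 -1.335 3.023
vertex -0.699 -1.528 1.576
endloop
endfacet
facet normal 0.662 -0.491 -0.566
outer loop
vertex -0.699 -1.528 1.576
vertex 0.404 -2.14 3.396
vertex -0.977 -2.333 1.949
endloop
endfacet
facet normal 0.662 -0.491 -0.566
outer loop
vertex 0.682 -1.335 3.023
vertex 0.404 -2.14 3.396
vertex -0.699 -1.528 1.576
endloop
endfacet
facet normal 0.109 -0.446 -0.888
outer loop
vertex -2.606 -0.613 3.257
vertex -3.181 -0.542 3.151
vertex -2.736 -0.177 3.022
endloop
endfacet
facet normal 0.961 0.276 -0.020
outer loop
vertex -2.606 -0.613 3.257
vertex -2.736 -0.177 3.022
vertex -2.803 0.191 4.856
endloop
endfacet
facet normal 0.961 0.276 -0.020
outer loop
vertex -2.803 0.191 4.856
vertex -2.736 -0.177 3.022
vertex -2.933 0.626 4.621
endloop
endfacet
facet normal -0.110 0.447 0.888
outer loop
vertex -2.803 0.191 4.856
vertex -2.933 0.626 4.621
vertex -3.379 0.262 4.749
endloop
endfacet
facet normal 0.109 -0.447 -0.888
outer loop
vertex -2.736 -0.177 3.022
vertex -3.181 -0.542 3.151
vertex -3.201 -0.016 2.884
endloop
endfacet
facet normal 0.400 0.838 -0.371
outer loop
vertex -2.736 -0.177 3.022
vertex -3.201 -0.016 2.884
vertex -2.933 0.626 4.621
endloop
endfacet
facet normal 0.401 0.837 -0.371
outer loop
vertex -2.933 0.626 4.621
vertex -3.201 -0.016 2.884
vertex -3.399 0.788 4.483
endloop
endfacet
facet normal -0.108 0.445 0.889
outer loop
vertex -2.933 0.626 4.621
vertex -3.399 0.788 4.483
vertex -3.379 0.262 4.749
endloop
endfacet
facet normal 0.111 -0.447 -0.888
outer loop
vertex -3.201 -0.016 2.884
vertex -3.181 -0.542 3.151
vertex -3.652 -0.251 2.946
endloop
endfacet
facet normal -0.461 0.768 -0.443
outer loop
vertex -3.201 -0.016 2.884
vertex -3.652 -0.251 2.946
vertex -3.399 0.788 4.483
endloop
endfacet
facet normal -0.462 0.768 -0.443
outer loop
vertex -3.399 0.788 4.483
vertex -3.652 -0.251 2.946
vertex -3.849 0.553 4.545
endloop
endfacet
facet normal -0.110 0.445 0.889
outer loop
vertex -3.399 0.788 4.483
vertex -3.849 0.553 4.545
vertex -3.379 0.262 4.749
endloop
endfacet
facet normal 0.110 -0.447 -0.888
outer loop
vertex -3.652 -0.251 2.946
vertex -3.181 -0.542 3.151
vertex -3.748 -0.705 3.163
endloop
endfacet
facet normal -0.976 0.120 -0.181
outer loop
vertex -3.652 -0.251 2.946
vertex -3.748 -0.705 3.163
vertex -3.849 0.553 4.545
endloop
endfacet
facet normal -0.976 0.122 -0.182
outer loop
vertex -3.849 0.553 4.545
vertex -3.748 -0.705 3.163
vertex -3.946 0.099 4.761
endloop
endfacet
facet normal -0.109 0.446 0.888
outer loop
vertex -3.849 0.553 4.545
vertex -3.946 0.099 4.761
vertex -3.379 0.262 4.749
endloop
endfacet
facet normal 0.109 -0.446 -0.888
outer loop
vertex -3.748 -0.705 3.163
vertex -3.181 -0.542 3.151
vertex -3.418 -1.036 3.37
endloop
endfacet
facet normal -0.756 -0.618 0.217
outer loop
vertex -3.748 -0.705 3.163
vertex -3.418 -1.036 3.37
vertex -3.946 0.099 4.761
endloop
endfacet
facet normal -0.755 -0.618 0.218
outer loop
vertex -3.946 0.099 4.761
vertex -3.418 -1.036 3.37
vertex -3.615 -0.232 4.969
endloop
endfacet
facet normal -0.110 0.448 0.887
outer loop
vertex -3.946 0.099 4.761
vertex -3.615 -0.232 4.969
vertex -3.379 0.262 4.749
endloop
endfacet
facet normal 0.109 -0.446 -0.888
outer loop
vertex -3.418 -1.036 3.37
vertex -3.181 -0.542 3.151
vertex -2.909 -0.995 3.412
endloop
endfacet
facet normal 0.034 -0.891 0.452
outer loop
vertex -3.418 -1.036 3.37
vertex -2.909 -0.995 3.412
vertex -3.615 -0.232 4.969
endloop
endfacet
facet normal 0.033 -0.892 0.452
outer loop
vertex -3.615 -0.232 4.969
vertex -2.909 -0.995 3.412
vertex -3.106 -0.192 5.011
endloop
endfacet
facet normal -0.108 0.447 0.888
outer loop
vertex -3.615 -0.232 4.969
vertex -3.106 -0.192 5.011
vertex -3.379 0.262 4.749
endloop
endfacet
facet normal 0.109 -0.447 -0.888
outer loop
vertex -2.909 -0.995 3.412
vertex -3.181 -0.542 3.151
vertex -2.606 -0.613 3.257
endloop
endfacet
facet normal 0.798 -0.493 0.346
outer loop
vertex -2.909 -0.995 3.412
vertex -2.606 -0.613 3.257
vertex -3.106 -0.192 5.011
endloop
endfacet
facet normal 0.799 -0.492 0.346
outer loop
vertex -3.106 -0.192 5.011
vertex -2.606 -0.613 3.257
vertex -2.803 0.191 4.856
endloop
endfacet
facet normal -0.110 0.446 0.888
outer loop
vertex -3.106 -0.192 5.011
vertex -2.803 0.191 4.856
vertex -3.379 0.262 4.749
endloop
endfacet

endsolid


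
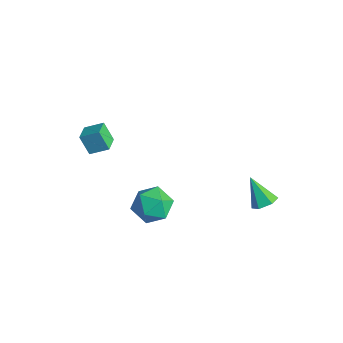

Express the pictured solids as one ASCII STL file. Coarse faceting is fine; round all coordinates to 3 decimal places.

solid 
facet normal 0.038 0.907 -0.420
outer loop
vertex 2.097 -2.353 -3.862
vertex 1.28 -2.061 -3.306
vertex 2.232 -1.928 -2.933
endloop
endfacet
facet normal 0.689 0.616 -0.382
outer loop
vertex 2.097 -2.353 -3.862
vertex 2.232 -1.928 -2.933
vertex 2.801 -2.739 -3.216
endloop
endfacet
facet normal 0.676 -0.002 -0.737
outer loop
vertex 2.097 -2.353 -3.862
vertex 2.801 -2.739 -3.216
vertex 2.201 -3.373 -3.764
endloop
endfacet
facet normal 0.016 -0.094 -0.995
outer loop
vertex 2.097 -2.353 -3.862
vertex 2.201 -3.373 -3.764
vertex 1.261 -2.954 -3.819
endloop
endfacet
facet normal -0.377 0.467 -0.800
outer loop
vertex 2.097 -2.353 -3.862
vertex 1.261 -2.954 -3.819
vertex 1.28 -2.061 -3.306
endloop
endfacet
facet normal 0.826 0.474 0.304
outer loop
vertex 2.801 -2.739 -3.216
vertex 2.232 -1.928 -2.933
vertex 2.419 -2.686 -2.261
endloop
endfacet
facet normal -0.227 0.943 0.242
outer loop
vertex 2.232 -1.928 -2.933
vertex 1.28 -2.061 -3.306
vertex 1.479 -2.267 -2.316
endloop
endfacet
facet normal -0.898 0.233 -0.372
outer loop
vertex 1.28 -2.061 -3.306
vertex 1.261 -2.954 -3.819
vertex 0.879 -2.901 -2.864
endloop
endfacet
facet normal -0.261 -0.676 -0.690
outer loop
vertex 1.261 -2.954 -3.819
vertex 2.201 -3.373 -3.764
vertex 1.448 -3.712 -3.147
endloop
endfacet
facet normal 0.805 -0.527 -0.272
outer loop
vertex 2.201 -3.373 -3.764
vertex 2.801 -2.739 -3.216
vertex 2.4 -3.579 -2.774
endloop
endfacet
facet normal -0.016 0.094 0.995
outer loop
vertex 1.583 -3.287 -2.218
vertex 2.419 -2.686 -2.261
vertex 1.479 -2.267 -2.316
endloop
endfacet
facet normal -0.676 0.002 0.737
outer loop
vertex 1.583 -3.287 -2.218
vertex 1.479 -2.267 -2.316
vertex 0.879 -2.901 -2.864
endloop
endfacet
facet normal -0.689 -0.616 0.382
outer loop
vertex 1.583 -3.287 -2.218
vertex 0.879 -2.901 -2.864
vertex 1.448 -3.712 -3.147
endloop
endfacet
facet normal -0.038 -0.907 0.420
outer loop
vertex 1.583 -3.287 -2.218
vertex 1.448 -3.712 -3.147
vertex 2.4 -3.579 -2.774
endloop
endfacet
facet normal 0.377 -0.467 0.800
outer loop
vertex 1.583 -3.287 -2.218
vertex 2.4 -3.579 -2.774
vertex 2.419 -2.686 -2.261
endloop
endfacet
facet normal 0.261 0.676 0.690
outer loop
vertex 1.479 -2.267 -2.316
vertex 2.419 -2.686 -2.261
vertex 2.232 -1.928 -2.933
endloop
endfacet
facet normal -0.805 0.527 0.272
outer loop
vertex 0.879 -2.901 -2.864
vertex 1.479 -2.267 -2.316
vertex 1.28 -2.061 -3.306
endloop
endfacet
facet normal -0.826 -0.474 -0.304
outer loop
vertex 1.448 -3.712 -3.147
vertex 0.879 -2.901 -2.864
vertex 1.261 -2.954 -3.819
endloop
endfacet
facet normal 0.227 -0.943 -0.242
outer loop
vertex 2.4 -3.579 -2.774
vertex 1.448 -3.712 -3.147
vertex 2.201 -3.373 -3.764
endloop
endfacet
facet normal 0.898 -0.233 0.372
outer loop
vertex 2.419 -2.686 -2.261
vertex 2.4 -3.579 -2.774
vertex 2.801 -2.739 -3.216
endloop
endfacet
facet normal -0.687 0.686 -0.238
outer loop
vertex -3.468 -3.021 -1.81
vertex -2.909 -2.307 -1.366
vertex -2.951 -2.834 -2.763
endloop
endfacet
facet normal -0.554 -0.707 -0.439
outer loop
vertex -2.291 -3.493 -2.534
vertex -3.468 -3.021 -1.81
vertex -2.951 -2.834 -2.763
endloop
endfacet
facet normal -0.687 0.686 -0.238
outer loop
vertex -2.951 -2.834 -2.763
vertex -2.909 -2.307 -1.366
vertex -2.392 -2.12 -2.318
endloop
endfacet
facet normal 0.471 0.171 -0.866
outer loop
vertex -2.392 -2.12 -2.318
vertex -2.291 -3.493 -2.534
vertex -2.951 -2.834 -2.763
endloop
endfacet
facet normal -0.470 -0.170 0.866
outer loop
vertex -3.468 -3.021 -1.81
vertex -2.249 -2.966 -1.137
vertex -2.909 -2.307 -1.366
endloop
endfacet
facet normal -0.554 -0.707 -0.440
outer loop
vertex -2.808 -3.68 -1.582
vertex -3.468 -3.021 -1.81
vertex -2.291 -3.493 -2.534
endloop
endfacet
facet normal -0.470 -0.171 0.866
outer loop
vertex -2.808 -3.68 -1.582
vertex -2.249 -2.966 -1.137
vertex -3.468 -3.021 -1.81
endloop
endfacet
facet normal 0.554 0.707 0.440
outer loop
vertex -2.909 -2.307 -1.366
vertex -2.249 -2.966 -1.137
vertex -2.392 -2.12 -2.318
endloop
endfacet
facet normal 0.470 0.171 -0.866
outer loop
vertex -1.732 -2.779 -2.09
vertex -2.291 -3.493 -2.534
vertex -2.392 -2.12 -2.318
endloop
endfacet
facet normal 0.554 0.707 0.439
outer loop
vertex -2.392 -2.12 -2.318
vertex -2.249 -2.966 -1.137
vertex -1.732 -2.779 -2.09
endloop
endfacet
facet normal 0.687 -0.686 0.238
outer loop
vertex -1.732 -2.779 -2.09
vertex -2.808 -3.68 -1.582
vertex -2.291 -3.493 -2.534
endloop
endfacet
facet normal 0.687 -0.686 0.238
outer loop
vertex -2.249 -2.966 -1.137
vertex -2.808 -3.68 -1.582
vertex -1.732 -2.779 -2.09
endloop
endfacet
facet normal 0.637 0.088 -0.766
outer loop
vertex 4.12 2.105 -3.97
vertex 3.614 2.088 -4.393
vertex 3.823 2.666 -4.153
endloop
endfacet
facet normal 0.367 0.458 0.810
outer loop
vertex 4.12 2.105 -3.97
vertex 3.823 2.666 -4.153
vertex 2.626 1.952 -3.207
endloop
endfacet
facet normal 0.637 0.088 -0.766
outer loop
vertex 3.823 2.666 -4.153
vertex 3.614 2.088 -4.393
vertex 3.317 2.649 -4.576
endloop
endfacet
facet normal -0.292 0.904 0.313
outer loop
vertex 3.823 2.666 -4.153
vertex 3.317 2.649 -4.576
vertex 2.626 1.952 -3.207
endloop
endfacet
facet normal 0.638 0.088 -0.765
outer loop
vertex 3.317 2.649 -4.576
vertex 3.614 2.088 -4.393
vertex 3.108 2.071 -4.817
endloop
endfacet
facet normal -0.880 0.415 -0.233
outer loop
vertex 3.317 2.649 -4.576
vertex 3.108 2.071 -4.817
vertex 2.626 1.952 -3.207
endloop
endfacet
facet normal 0.638 0.087 -0.765
outer loop
vertex 3.108 2.071 -4.817
vertex 3.614 2.088 -4.393
vertex 3.404 1.51 -4.634
endloop
endfacet
facet normal -0.808 -0.518 -0.280
outer loop
vertex 3.108 2.071 -4.817
vertex 3.404 1.51 -4.634
vertex 2.626 1.952 -3.207
endloop
endfacet
facet normal 0.637 0.088 -0.766
outer loop
vertex 3.404 1.51 -4.634
vertex 3.614 2.088 -4.393
vertex 3.91 1.527 -4.211
endloop
endfacet
facet normal -0.149 -0.965 0.217
outer loop
vertex 3.404 1.51 -4.634
vertex 3.91 1.527 -4.211
vertex 2.626 1.952 -3.207
endloop
endfacet
facet normal 0.637 0.088 -0.766
outer loop
vertex 3.91 1.527 -4.211
vertex 3.614 2.088 -4.393
vertex 4.12 2.105 -3.97
endloop
endfacet
facet normal 0.438 -0.477 0.762
outer loop
vertex 3.91 1.527 -4.211
vertex 4.12 2.105 -3.97
vertex 2.626 1.952 -3.207
endloop
endfacet

endsolid


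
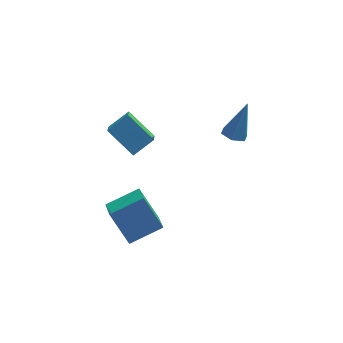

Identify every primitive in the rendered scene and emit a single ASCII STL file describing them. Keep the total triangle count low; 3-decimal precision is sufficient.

solid 
facet normal -0.437 0.331 0.836
outer loop
vertex -1.273 -3.968 -1.746
vertex -1.441 -2.783 -2.303
vertex -2.876 -4.492 -2.375
endloop
endfacet
facet normal 0.128 -0.898 0.422
outer loop
vertex -1.999 -5.157 -4.057
vertex -1.273 -3.968 -1.746
vertex -2.876 -4.492 -2.375
endloop
endfacet
facet normal -0.437 0.331 0.836
outer loop
vertex -2.876 -4.492 -2.375
vertex -1.441 -2.783 -2.303
vertex -3.044 -3.307 -2.932
endloop
endfacet
facet normal -0.891 -0.291 -0.350
outer loop
vertex -3.044 -3.307 -2.932
vertex -1.999 -5.157 -4.057
vertex -2.876 -4.492 -2.375
endloop
endfacet
facet normal 0.891 0.291 0.350
outer loop
vertex -1.273 -3.968 -1.746
vertex -0.564 -3.448 -3.985
vertex -1.441 -2.783 -2.303
endloop
endfacet
facet normal 0.128 -0.898 0.422
outer loop
vertex -0.396 -4.633 -3.428
vertex -1.273 -3.968 -1.746
vertex -1.999 -5.157 -4.057
endloop
endfacet
facet normal 0.891 0.291 0.350
outer loop
vertex -0.396 -4.633 -3.428
vertex -0.564 -3.448 -3.985
vertex -1.273 -3.968 -1.746
endloop
endfacet
facet normal -0.128 0.898 -0.422
outer loop
vertex -1.441 -2.783 -2.303
vertex -0.564 -3.448 -3.985
vertex -3.044 -3.307 -2.932
endloop
endfacet
facet normal -0.891 -0.291 -0.350
outer loop
vertex -2.167 -3.972 -4.614
vertex -1.999 -5.157 -4.057
vertex -3.044 -3.307 -2.932
endloop
endfacet
facet normal -0.128 0.898 -0.422
outer loop
vertex -3.044 -3.307 -2.932
vertex -0.564 -3.448 -3.985
vertex -2.167 -3.972 -4.614
endloop
endfacet
facet normal 0.437 -0.331 -0.836
outer loop
vertex -2.167 -3.972 -4.614
vertex -0.396 -4.633 -3.428
vertex -1.999 -5.157 -4.057
endloop
endfacet
facet normal 0.437 -0.331 -0.836
outer loop
vertex -0.564 -3.448 -3.985
vertex -0.396 -4.633 -3.428
vertex -2.167 -3.972 -4.614
endloop
endfacet
facet normal -0.314 -0.255 -0.914
outer loop
vertex 3.625 -2.255 1.119
vertex 3.011 -2.369 1.362
vertex 3.174 -1.76 1.136
endloop
endfacet
facet normal 0.730 0.670 -0.137
outer loop
vertex 3.625 -2.255 1.119
vertex 3.174 -1.76 1.136
vertex 3.649 -1.851 3.218
endloop
endfacet
facet normal -0.314 -0.255 -0.914
outer loop
vertex 3.174 -1.76 1.136
vertex 3.011 -2.369 1.362
vertex 2.56 -1.874 1.379
endloop
endfacet
facet normal -0.152 0.985 0.078
outer loop
vertex 3.174 -1.76 1.136
vertex 2.56 -1.874 1.379
vertex 3.649 -1.851 3.218
endloop
endfacet
facet normal -0.314 -0.255 -0.914
outer loop
vertex 2.56 -1.874 1.379
vertex 3.011 -2.369 1.362
vertex 2.397 -2.483 1.605
endloop
endfacet
facet normal -0.796 0.386 0.466
outer loop
vertex 2.56 -1.874 1.379
vertex 2.397 -2.483 1.605
vertex 3.649 -1.851 3.218
endloop
endfacet
facet normal -0.315 -0.255 -0.914
outer loop
vertex 2.397 -2.483 1.605
vertex 3.011 -2.369 1.362
vertex 2.847 -2.978 1.588
endloop
endfacet
facet normal -0.558 -0.529 0.640
outer loop
vertex 2.397 -2.483 1.605
vertex 2.847 -2.978 1.588
vertex 3.649 -1.851 3.218
endloop
endfacet
facet normal -0.315 -0.254 -0.914
outer loop
vertex 2.847 -2.978 1.588
vertex 3.011 -2.369 1.362
vertex 3.461 -2.865 1.345
endloop
endfacet
facet normal 0.324 -0.845 0.425
outer loop
vertex 2.847 -2.978 1.588
vertex 3.461 -2.865 1.345
vertex 3.649 -1.851 3.218
endloop
endfacet
facet normal -0.315 -0.254 -0.915
outer loop
vertex 3.461 -2.865 1.345
vertex 3.011 -2.369 1.362
vertex 3.625 -2.255 1.119
endloop
endfacet
facet normal 0.968 -0.247 0.036
outer loop
vertex 3.461 -2.865 1.345
vertex 3.625 -2.255 1.119
vertex 3.649 -1.851 3.218
endloop
endfacet
facet normal -0.642 0.495 0.586
outer loop
vertex -2.841 -1.797 1.378
vertex -1.861 -1.327 2.054
vertex -2.78 -0.757 0.567
endloop
endfacet
facet normal -0.766 -0.367 -0.528
outer loop
vertex -1.619 -1.653 -0.494
vertex -2.841 -1.797 1.378
vertex -2.78 -0.757 0.567
endloop
endfacet
facet normal -0.642 0.495 0.586
outer loop
vertex -2.78 -0.757 0.567
vertex -1.861 -1.327 2.054
vertex -1.8 -0.287 1.243
endloop
endfacet
facet normal 0.046 0.788 -0.615
outer loop
vertex -1.8 -0.287 1.243
vertex -1.619 -1.653 -0.494
vertex -2.78 -0.757 0.567
endloop
endfacet
facet normal -0.046 -0.788 0.615
outer loop
vertex -2.841 -1.797 1.378
vertex -0.7 -2.223 0.993
vertex -1.861 -1.327 2.054
endloop
endfacet
facet normal -0.766 -0.367 -0.528
outer loop
vertex -1.68 -2.693 0.317
vertex -2.841 -1.797 1.378
vertex -1.619 -1.653 -0.494
endloop
endfacet
facet normal -0.046 -0.788 0.615
outer loop
vertex -1.68 -2.693 0.317
vertex -0.7 -2.223 0.993
vertex -2.841 -1.797 1.378
endloop
endfacet
facet normal 0.766 0.367 0.528
outer loop
vertex -1.861 -1.327 2.054
vertex -0.7 -2.223 0.993
vertex -1.8 -0.287 1.243
endloop
endfacet
facet normal 0.046 0.788 -0.615
outer loop
vertex -0.639 -1.183 0.182
vertex -1.619 -1.653 -0.494
vertex -1.8 -0.287 1.243
endloop
endfacet
facet normal 0.766 0.367 0.528
outer loop
vertex -1.8 -0.287 1.243
vertex -0.7 -2.223 0.993
vertex -0.639 -1.183 0.182
endloop
endfacet
facet normal 0.642 -0.495 -0.586
outer loop
vertex -0.639 -1.183 0.182
vertex -1.68 -2.693 0.317
vertex -1.619 -1.653 -0.494
endloop
endfacet
facet normal 0.642 -0.495 -0.586
outer loop
vertex -0.7 -2.223 0.993
vertex -1.68 -2.693 0.317
vertex -0.639 -1.183 0.182
endloop
endfacet

endsolid


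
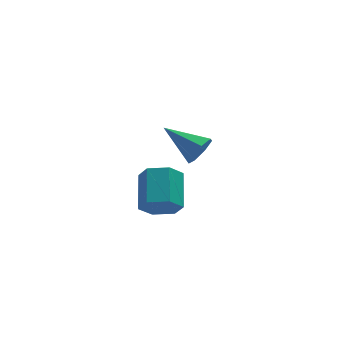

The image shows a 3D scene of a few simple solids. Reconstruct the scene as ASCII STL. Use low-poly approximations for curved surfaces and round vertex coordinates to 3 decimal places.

solid 
facet normal 0.614 -0.689 -0.384
outer loop
vertex 2.54 0.296 2.283
vertex 2.184 0.295 1.716
vertex 2.711 0.675 1.877
endloop
endfacet
facet normal 0.474 0.535 0.699
outer loop
vertex 2.54 0.296 2.283
vertex 2.711 0.675 1.877
vertex 1.176 1.425 2.344
endloop
endfacet
facet normal 0.614 -0.690 -0.383
outer loop
vertex 2.711 0.675 1.877
vertex 2.184 0.295 1.716
vertex 2.486 0.768 1.349
endloop
endfacet
facet normal 0.433 0.901 -0.026
outer loop
vertex 2.711 0.675 1.877
vertex 2.486 0.768 1.349
vertex 1.176 1.425 2.344
endloop
endfacet
facet normal 0.615 -0.690 -0.383
outer loop
vertex 2.486 0.768 1.349
vertex 2.184 0.295 1.716
vertex 2.033 0.504 1.097
endloop
endfacet
facet normal -0.096 0.768 -0.633
outer loop
vertex 2.486 0.768 1.349
vertex 2.033 0.504 1.097
vertex 1.176 1.425 2.344
endloop
endfacet
facet normal 0.615 -0.690 -0.383
outer loop
vertex 2.033 0.504 1.097
vertex 2.184 0.295 1.716
vertex 1.694 0.083 1.311
endloop
endfacet
facet normal -0.711 0.236 -0.663
outer loop
vertex 2.033 0.504 1.097
vertex 1.694 0.083 1.311
vertex 1.176 1.425 2.344
endloop
endfacet
facet normal 0.615 -0.689 -0.384
outer loop
vertex 1.694 0.083 1.311
vertex 2.184 0.295 1.716
vertex 1.724 -0.179 1.829
endloop
endfacet
facet normal -0.951 -0.295 -0.094
outer loop
vertex 1.694 0.083 1.311
vertex 1.724 -0.179 1.829
vertex 1.176 1.425 2.344
endloop
endfacet
facet normal 0.615 -0.689 -0.383
outer loop
vertex 1.724 -0.179 1.829
vertex 2.184 0.295 1.716
vertex 2.1 -0.084 2.262
endloop
endfacet
facet normal -0.636 -0.424 0.645
outer loop
vertex 1.724 -0.179 1.829
vertex 2.1 -0.084 2.262
vertex 1.176 1.425 2.344
endloop
endfacet
facet normal 0.614 -0.690 -0.384
outer loop
vertex 2.1 -0.084 2.262
vertex 2.184 0.295 1.716
vertex 2.54 0.296 2.283
endloop
endfacet
facet normal -0.001 -0.055 0.999
outer loop
vertex 2.1 -0.084 2.262
vertex 2.54 0.296 2.283
vertex 1.176 1.425 2.344
endloop
endfacet
facet normal -0.239 -0.839 -0.489
outer loop
vertex 0.13 -3.641 1.885
vertex -0.381 -3.794 2.398
vertex -0.563 -3.395 1.802
endloop
endfacet
facet normal 0.257 0.431 -0.865
outer loop
vertex 0.13 -3.641 1.885
vertex -0.563 -3.395 1.802
vertex 0.473 -2.432 2.59
endloop
endfacet
facet normal 0.257 0.431 -0.865
outer loop
vertex 0.473 -2.432 2.59
vertex -0.563 -3.395 1.802
vertex -0.221 -2.187 2.506
endloop
endfacet
facet normal 0.237 0.839 0.489
outer loop
vertex 0.473 -2.432 2.59
vertex -0.221 -2.187 2.506
vertex -0.039 -2.586 3.102
endloop
endfacet
facet normal -0.237 -0.839 -0.489
outer loop
vertex -0.563 -3.395 1.802
vertex -0.381 -3.794 2.398
vertex -1.074 -3.549 2.314
endloop
endfacet
facet normal -0.683 0.502 -0.530
outer loop
vertex -0.563 -3.395 1.802
vertex -1.074 -3.549 2.314
vertex -0.221 -2.187 2.506
endloop
endfacet
facet normal -0.683 0.502 -0.530
outer loop
vertex -0.221 -2.187 2.506
vertex -1.074 -3.549 2.314
vertex -0.732 -2.341 3.018
endloop
endfacet
facet normal 0.237 0.839 0.489
outer loop
vertex -0.221 -2.187 2.506
vertex -0.732 -2.341 3.018
vertex -0.039 -2.586 3.102
endloop
endfacet
facet normal -0.237 -0.839 -0.490
outer loop
vertex -1.074 -3.549 2.314
vertex -0.381 -3.794 2.398
vertex -0.893 -3.948 2.91
endloop
endfacet
facet normal -0.940 0.072 0.334
outer loop
vertex -1.074 -3.549 2.314
vertex -0.893 -3.948 2.91
vertex -0.732 -2.341 3.018
endloop
endfacet
facet normal -0.940 0.072 0.334
outer loop
vertex -0.732 -2.341 3.018
vertex -0.893 -3.948 2.91
vertex -0.55 -2.739 3.615
endloop
endfacet
facet normal 0.238 0.840 0.488
outer loop
vertex -0.732 -2.341 3.018
vertex -0.55 -2.739 3.615
vertex -0.039 -2.586 3.102
endloop
endfacet
facet normal -0.237 -0.839 -0.489
outer loop
vertex -0.893 -3.948 2.91
vertex -0.381 -3.794 2.398
vertex -0.199 -4.193 2.994
endloop
endfacet
facet normal -0.257 -0.431 0.865
outer loop
vertex -0.893 -3.948 2.91
vertex -0.199 -4.193 2.994
vertex -0.55 -2.739 3.615
endloop
endfacet
facet normal -0.257 -0.431 0.865
outer loop
vertex -0.55 -2.739 3.615
vertex -0.199 -4.193 2.994
vertex 0.143 -2.985 3.698
endloop
endfacet
facet normal 0.239 0.839 0.489
outer loop
vertex -0.55 -2.739 3.615
vertex 0.143 -2.985 3.698
vertex -0.039 -2.586 3.102
endloop
endfacet
facet normal -0.237 -0.839 -0.489
outer loop
vertex -0.199 -4.193 2.994
vertex -0.381 -3.794 2.398
vertex 0.312 -4.039 2.482
endloop
endfacet
facet normal 0.683 -0.502 0.530
outer loop
vertex -0.199 -4.193 2.994
vertex 0.312 -4.039 2.482
vertex 0.143 -2.985 3.698
endloop
endfacet
facet normal 0.683 -0.502 0.530
outer loop
vertex 0.143 -2.985 3.698
vertex 0.312 -4.039 2.482
vertex 0.654 -2.831 3.186
endloop
endfacet
facet normal 0.237 0.839 0.489
outer loop
vertex 0.143 -2.985 3.698
vertex 0.654 -2.831 3.186
vertex -0.039 -2.586 3.102
endloop
endfacet
facet normal -0.238 -0.840 -0.488
outer loop
vertex 0.312 -4.039 2.482
vertex -0.381 -3.794 2.398
vertex 0.13 -3.641 1.885
endloop
endfacet
facet normal 0.940 -0.071 -0.334
outer loop
vertex 0.312 -4.039 2.482
vertex 0.13 -3.641 1.885
vertex 0.654 -2.831 3.186
endloop
endfacet
facet normal 0.940 -0.072 -0.334
outer loop
vertex 0.654 -2.831 3.186
vertex 0.13 -3.641 1.885
vertex 0.473 -2.432 2.59
endloop
endfacet
facet normal 0.237 0.839 0.490
outer loop
vertex 0.654 -2.831 3.186
vertex 0.473 -2.432 2.59
vertex -0.039 -2.586 3.102
endloop
endfacet

endsolid


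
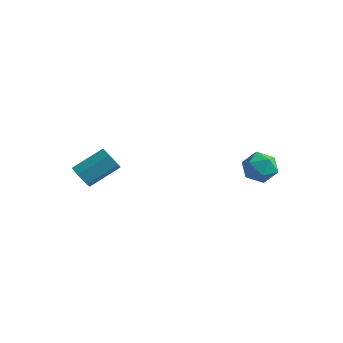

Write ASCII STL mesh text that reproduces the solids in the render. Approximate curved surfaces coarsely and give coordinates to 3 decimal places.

solid 
facet normal -0.496 -0.707 -0.504
outer loop
vertex -3.544 -4.305 0.507
vertex -4.029 -4.404 1.123
vertex -4.207 -3.878 0.561
endloop
endfacet
facet normal 0.224 0.457 -0.861
outer loop
vertex -3.544 -4.305 0.507
vertex -4.207 -3.878 0.561
vertex -2.526 -2.857 1.541
endloop
endfacet
facet normal 0.224 0.457 -0.861
outer loop
vertex -2.526 -2.857 1.541
vertex -4.207 -3.878 0.561
vertex -3.189 -2.43 1.595
endloop
endfacet
facet normal 0.496 0.707 0.504
outer loop
vertex -2.526 -2.857 1.541
vertex -3.189 -2.43 1.595
vertex -3.011 -2.956 2.157
endloop
endfacet
facet normal -0.497 -0.707 -0.504
outer loop
vertex -4.207 -3.878 0.561
vertex -4.029 -4.404 1.123
vertex -4.691 -3.977 1.177
endloop
endfacet
facet normal -0.614 0.697 -0.371
outer loop
vertex -4.207 -3.878 0.561
vertex -4.691 -3.977 1.177
vertex -3.189 -2.43 1.595
endloop
endfacet
facet normal -0.614 0.697 -0.371
outer loop
vertex -3.189 -2.43 1.595
vertex -4.691 -3.977 1.177
vertex -3.673 -2.529 2.211
endloop
endfacet
facet normal 0.497 0.707 0.504
outer loop
vertex -3.189 -2.43 1.595
vertex -3.673 -2.529 2.211
vertex -3.011 -2.956 2.157
endloop
endfacet
facet normal -0.497 -0.706 -0.505
outer loop
vertex -4.691 -3.977 1.177
vertex -4.029 -4.404 1.123
vertex -4.514 -4.503 1.739
endloop
endfacet
facet normal -0.839 0.240 0.489
outer loop
vertex -4.691 -3.977 1.177
vertex -4.514 -4.503 1.739
vertex -3.673 -2.529 2.211
endloop
endfacet
facet normal -0.839 0.240 0.489
outer loop
vertex -3.673 -2.529 2.211
vertex -4.514 -4.503 1.739
vertex -3.496 -3.055 2.773
endloop
endfacet
facet normal 0.497 0.706 0.505
outer loop
vertex -3.673 -2.529 2.211
vertex -3.496 -3.055 2.773
vertex -3.011 -2.956 2.157
endloop
endfacet
facet normal -0.496 -0.707 -0.504
outer loop
vertex -4.514 -4.503 1.739
vertex -4.029 -4.404 1.123
vertex -3.851 -4.93 1.685
endloop
endfacet
facet normal -0.224 -0.457 0.861
outer loop
vertex -4.514 -4.503 1.739
vertex -3.851 -4.93 1.685
vertex -3.496 -3.055 2.773
endloop
endfacet
facet normal -0.224 -0.457 0.861
outer loop
vertex -3.496 -3.055 2.773
vertex -3.851 -4.93 1.685
vertex -2.833 -3.482 2.719
endloop
endfacet
facet normal 0.496 0.707 0.504
outer loop
vertex -3.496 -3.055 2.773
vertex -2.833 -3.482 2.719
vertex -3.011 -2.956 2.157
endloop
endfacet
facet normal -0.497 -0.707 -0.504
outer loop
vertex -3.851 -4.93 1.685
vertex -4.029 -4.404 1.123
vertex -3.367 -4.831 1.069
endloop
endfacet
facet normal 0.614 -0.697 0.371
outer loop
vertex -3.851 -4.93 1.685
vertex -3.367 -4.831 1.069
vertex -2.833 -3.482 2.719
endloop
endfacet
facet normal 0.614 -0.697 0.371
outer loop
vertex -2.833 -3.482 2.719
vertex -3.367 -4.831 1.069
vertex -2.349 -3.383 2.103
endloop
endfacet
facet normal 0.497 0.707 0.504
outer loop
vertex -2.833 -3.482 2.719
vertex -2.349 -3.383 2.103
vertex -3.011 -2.956 2.157
endloop
endfacet
facet normal -0.497 -0.706 -0.505
outer loop
vertex -3.367 -4.831 1.069
vertex -4.029 -4.404 1.123
vertex -3.544 -4.305 0.507
endloop
endfacet
facet normal 0.839 -0.240 -0.489
outer loop
vertex -3.367 -4.831 1.069
vertex -3.544 -4.305 0.507
vertex -2.349 -3.383 2.103
endloop
endfacet
facet normal 0.839 -0.240 -0.489
outer loop
vertex -2.349 -3.383 2.103
vertex -3.544 -4.305 0.507
vertex -2.526 -2.857 1.541
endloop
endfacet
facet normal 0.497 0.706 0.505
outer loop
vertex -2.349 -3.383 2.103
vertex -2.526 -2.857 1.541
vertex -3.011 -2.956 2.157
endloop
endfacet
facet normal 0.021 0.987 -0.161
outer loop
vertex 3.486 2.795 -0.074
vertex 2.583 2.916 0.549
vertex 3.584 2.97 1.012
endloop
endfacet
facet normal 0.680 0.712 -0.176
outer loop
vertex 3.486 2.795 -0.074
vertex 3.584 2.97 1.012
vertex 4.231 2.228 0.512
endloop
endfacet
facet normal 0.698 0.211 -0.684
outer loop
vertex 3.486 2.795 -0.074
vertex 4.231 2.228 0.512
vertex 3.63 1.716 -0.26
endloop
endfacet
facet normal 0.051 0.176 -0.983
outer loop
vertex 3.486 2.795 -0.074
vertex 3.63 1.716 -0.26
vertex 2.611 2.141 -0.237
endloop
endfacet
facet normal -0.367 0.656 -0.660
outer loop
vertex 3.486 2.795 -0.074
vertex 2.611 2.141 -0.237
vertex 2.583 2.916 0.549
endloop
endfacet
facet normal 0.801 0.394 0.451
outer loop
vertex 4.231 2.228 0.512
vertex 3.584 2.97 1.012
vertex 3.789 1.999 1.497
endloop
endfacet
facet normal -0.265 0.838 0.476
outer loop
vertex 3.584 2.97 1.012
vertex 2.583 2.916 0.549
vertex 2.77 2.424 1.52
endloop
endfacet
facet normal -0.894 0.303 -0.331
outer loop
vertex 2.583 2.916 0.549
vertex 2.611 2.141 -0.237
vertex 2.169 1.912 0.748
endloop
endfacet
facet normal -0.216 -0.472 -0.854
outer loop
vertex 2.611 2.141 -0.237
vertex 3.63 1.716 -0.26
vertex 2.816 1.17 0.248
endloop
endfacet
facet normal 0.830 -0.416 -0.371
outer loop
vertex 3.63 1.716 -0.26
vertex 4.231 2.228 0.512
vertex 3.817 1.224 0.711
endloop
endfacet
facet normal -0.051 -0.176 0.983
outer loop
vertex 2.914 1.345 1.334
vertex 3.789 1.999 1.497
vertex 2.77 2.424 1.52
endloop
endfacet
facet normal -0.698 -0.211 0.684
outer loop
vertex 2.914 1.345 1.334
vertex 2.77 2.424 1.52
vertex 2.169 1.912 0.748
endloop
endfacet
facet normal -0.680 -0.712 0.176
outer loop
vertex 2.914 1.345 1.334
vertex 2.169 1.912 0.748
vertex 2.816 1.17 0.248
endloop
endfacet
facet normal -0.021 -0.987 0.161
outer loop
vertex 2.914 1.345 1.334
vertex 2.816 1.17 0.248
vertex 3.817 1.224 0.711
endloop
endfacet
facet normal 0.367 -0.656 0.660
outer loop
vertex 2.914 1.345 1.334
vertex 3.817 1.224 0.711
vertex 3.789 1.999 1.497
endloop
endfacet
facet normal 0.216 0.472 0.854
outer loop
vertex 2.77 2.424 1.52
vertex 3.789 1.999 1.497
vertex 3.584 2.97 1.012
endloop
endfacet
facet normal -0.830 0.416 0.371
outer loop
vertex 2.169 1.912 0.748
vertex 2.77 2.424 1.52
vertex 2.583 2.916 0.549
endloop
endfacet
facet normal -0.801 -0.394 -0.451
outer loop
vertex 2.816 1.17 0.248
vertex 2.169 1.912 0.748
vertex 2.611 2.141 -0.237
endloop
endfacet
facet normal 0.265 -0.838 -0.476
outer loop
vertex 3.817 1.224 0.711
vertex 2.816 1.17 0.248
vertex 3.63 1.716 -0.26
endloop
endfacet
facet normal 0.894 -0.303 0.331
outer loop
vertex 3.789 1.999 1.497
vertex 3.817 1.224 0.711
vertex 4.231 2.228 0.512
endloop
endfacet

endsolid


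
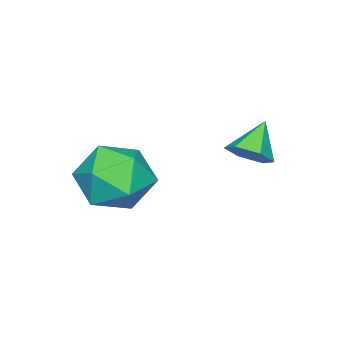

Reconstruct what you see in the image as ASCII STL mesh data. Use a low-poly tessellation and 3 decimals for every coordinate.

solid 
facet normal 0.730 0.052 -0.682
outer loop
vertex 1.318 0.206 2.763
vertex 0.858 0.341 2.281
vertex 1.146 0.85 2.628
endloop
endfacet
facet normal 0.249 0.262 0.932
outer loop
vertex 1.318 0.206 2.763
vertex 1.146 0.85 2.628
vertex -0.018 0.279 3.099
endloop
endfacet
facet normal 0.730 0.052 -0.682
outer loop
vertex 1.146 0.85 2.628
vertex 0.858 0.341 2.281
vertex 0.686 0.985 2.146
endloop
endfacet
facet normal -0.233 0.856 0.462
outer loop
vertex 1.146 0.85 2.628
vertex 0.686 0.985 2.146
vertex -0.018 0.279 3.099
endloop
endfacet
facet normal 0.730 0.052 -0.682
outer loop
vertex 0.686 0.985 2.146
vertex 0.858 0.341 2.281
vertex 0.398 0.476 1.799
endloop
endfacet
facet normal -0.803 0.571 -0.171
outer loop
vertex 0.686 0.985 2.146
vertex 0.398 0.476 1.799
vertex -0.018 0.279 3.099
endloop
endfacet
facet normal 0.730 0.051 -0.682
outer loop
vertex 0.398 0.476 1.799
vertex 0.858 0.341 2.281
vertex 0.569 -0.168 1.934
endloop
endfacet
facet normal -0.892 -0.306 -0.332
outer loop
vertex 0.398 0.476 1.799
vertex 0.569 -0.168 1.934
vertex -0.018 0.279 3.099
endloop
endfacet
facet normal 0.730 0.051 -0.682
outer loop
vertex 0.569 -0.168 1.934
vertex 0.858 0.341 2.281
vertex 1.029 -0.303 2.416
endloop
endfacet
facet normal -0.410 -0.901 0.139
outer loop
vertex 0.569 -0.168 1.934
vertex 1.029 -0.303 2.416
vertex -0.018 0.279 3.099
endloop
endfacet
facet normal 0.730 0.051 -0.682
outer loop
vertex 1.029 -0.303 2.416
vertex 0.858 0.341 2.281
vertex 1.318 0.206 2.763
endloop
endfacet
facet normal 0.160 -0.616 0.771
outer loop
vertex 1.029 -0.303 2.416
vertex 1.318 0.206 2.763
vertex -0.018 0.279 3.099
endloop
endfacet
facet normal 0.348 0.021 0.937
outer loop
vertex 3.026 -1.681 2.549
vertex 2.957 -2.834 2.601
vertex 3.929 -2.329 2.228
endloop
endfacet
facet normal 0.606 0.568 0.558
outer loop
vertex 3.026 -1.681 2.549
vertex 3.929 -2.329 2.228
vertex 3.633 -1.401 1.605
endloop
endfacet
facet normal 0.052 0.948 0.315
outer loop
vertex 3.026 -1.681 2.549
vertex 3.633 -1.401 1.605
vertex 2.479 -1.333 1.592
endloop
endfacet
facet normal -0.547 0.636 0.544
outer loop
vertex 3.026 -1.681 2.549
vertex 2.479 -1.333 1.592
vertex 2.061 -2.218 2.207
endloop
endfacet
facet normal -0.365 0.064 0.929
outer loop
vertex 3.026 -1.681 2.549
vertex 2.061 -2.218 2.207
vertex 2.957 -2.834 2.601
endloop
endfacet
facet normal 0.954 0.301 -0.006
outer loop
vertex 3.633 -1.401 1.605
vertex 3.929 -2.329 2.228
vertex 3.939 -2.382 1.073
endloop
endfacet
facet normal 0.537 -0.584 0.609
outer loop
vertex 3.929 -2.329 2.228
vertex 2.957 -2.834 2.601
vertex 3.521 -3.267 1.688
endloop
endfacet
facet normal -0.616 -0.515 0.596
outer loop
vertex 2.957 -2.834 2.601
vertex 2.061 -2.218 2.207
vertex 2.367 -3.199 1.675
endloop
endfacet
facet normal -0.911 0.412 -0.027
outer loop
vertex 2.061 -2.218 2.207
vertex 2.479 -1.333 1.592
vertex 2.071 -2.271 1.052
endloop
endfacet
facet normal 0.058 0.915 -0.398
outer loop
vertex 2.479 -1.333 1.592
vertex 3.633 -1.401 1.605
vertex 3.043 -1.766 0.679
endloop
endfacet
facet normal 0.547 -0.636 -0.544
outer loop
vertex 2.974 -2.919 0.731
vertex 3.939 -2.382 1.073
vertex 3.521 -3.267 1.688
endloop
endfacet
facet normal -0.052 -0.948 -0.315
outer loop
vertex 2.974 -2.919 0.731
vertex 3.521 -3.267 1.688
vertex 2.367 -3.199 1.675
endloop
endfacet
facet normal -0.606 -0.568 -0.558
outer loop
vertex 2.974 -2.919 0.731
vertex 2.367 -3.199 1.675
vertex 2.071 -2.271 1.052
endloop
endfacet
facet normal -0.348 -0.021 -0.937
outer loop
vertex 2.974 -2.919 0.731
vertex 2.071 -2.271 1.052
vertex 3.043 -1.766 0.679
endloop
endfacet
facet normal 0.365 -0.064 -0.929
outer loop
vertex 2.974 -2.919 0.731
vertex 3.043 -1.766 0.679
vertex 3.939 -2.382 1.073
endloop
endfacet
facet normal 0.911 -0.412 0.027
outer loop
vertex 3.521 -3.267 1.688
vertex 3.939 -2.382 1.073
vertex 3.929 -2.329 2.228
endloop
endfacet
facet normal -0.058 -0.915 0.398
outer loop
vertex 2.367 -3.199 1.675
vertex 3.521 -3.267 1.688
vertex 2.957 -2.834 2.601
endloop
endfacet
facet normal -0.954 -0.301 0.006
outer loop
vertex 2.071 -2.271 1.052
vertex 2.367 -3.199 1.675
vertex 2.061 -2.218 2.207
endloop
endfacet
facet normal -0.537 0.584 -0.609
outer loop
vertex 3.043 -1.766 0.679
vertex 2.071 -2.271 1.052
vertex 2.479 -1.333 1.592
endloop
endfacet
facet normal 0.616 0.515 -0.596
outer loop
vertex 3.939 -2.382 1.073
vertex 3.043 -1.766 0.679
vertex 3.633 -1.401 1.605
endloop
endfacet

endsolid


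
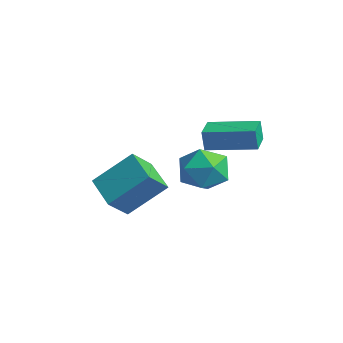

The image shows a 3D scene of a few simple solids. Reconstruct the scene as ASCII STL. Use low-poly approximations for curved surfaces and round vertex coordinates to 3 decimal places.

solid 
facet normal -0.947 0.062 0.316
outer loop
vertex 1.742 -4.754 -2.834
vertex 2.317 -3.219 -1.412
vertex 1.483 -3.754 -3.808
endloop
endfacet
facet normal -0.265 -0.707 -0.655
outer loop
vertex 3.103 -3.861 -4.348
vertex 1.742 -4.754 -2.834
vertex 1.483 -3.754 -3.808
endloop
endfacet
facet normal -0.947 0.063 0.315
outer loop
vertex 1.483 -3.754 -3.808
vertex 2.317 -3.219 -1.412
vertex 2.059 -2.219 -2.387
endloop
endfacet
facet normal -0.182 0.704 -0.686
outer loop
vertex 2.059 -2.219 -2.387
vertex 3.103 -3.861 -4.348
vertex 1.483 -3.754 -3.808
endloop
endfacet
facet normal 0.182 -0.704 0.686
outer loop
vertex 1.742 -4.754 -2.834
vertex 3.937 -3.326 -1.952
vertex 2.317 -3.219 -1.412
endloop
endfacet
facet normal -0.265 -0.707 -0.655
outer loop
vertex 3.361 -4.861 -3.373
vertex 1.742 -4.754 -2.834
vertex 3.103 -3.861 -4.348
endloop
endfacet
facet normal 0.182 -0.704 0.687
outer loop
vertex 3.361 -4.861 -3.373
vertex 3.937 -3.326 -1.952
vertex 1.742 -4.754 -2.834
endloop
endfacet
facet normal 0.265 0.707 0.655
outer loop
vertex 2.317 -3.219 -1.412
vertex 3.937 -3.326 -1.952
vertex 2.059 -2.219 -2.387
endloop
endfacet
facet normal -0.182 0.704 -0.686
outer loop
vertex 3.678 -2.326 -2.926
vertex 3.103 -3.861 -4.348
vertex 2.059 -2.219 -2.387
endloop
endfacet
facet normal 0.265 0.707 0.656
outer loop
vertex 2.059 -2.219 -2.387
vertex 3.937 -3.326 -1.952
vertex 3.678 -2.326 -2.926
endloop
endfacet
facet normal 0.947 -0.063 -0.315
outer loop
vertex 3.678 -2.326 -2.926
vertex 3.361 -4.861 -3.373
vertex 3.103 -3.861 -4.348
endloop
endfacet
facet normal 0.947 -0.063 -0.316
outer loop
vertex 3.937 -3.326 -1.952
vertex 3.361 -4.861 -3.373
vertex 3.678 -2.326 -2.926
endloop
endfacet
facet normal -0.756 0.655 -0.026
outer loop
vertex 2.41 0.192 -0.394
vertex 3.826 1.838 -0.108
vertex 2.515 0.274 -1.385
endloop
endfacet
facet normal -0.647 -0.751 -0.131
outer loop
vertex 3.474 -0.558 -1.352
vertex 2.41 0.192 -0.394
vertex 2.515 0.274 -1.385
endloop
endfacet
facet normal -0.756 0.655 -0.026
outer loop
vertex 2.515 0.274 -1.385
vertex 3.826 1.838 -0.108
vertex 3.931 1.92 -1.099
endloop
endfacet
facet normal 0.105 0.082 -0.991
outer loop
vertex 3.931 1.92 -1.099
vertex 3.474 -0.558 -1.352
vertex 2.515 0.274 -1.385
endloop
endfacet
facet normal -0.105 -0.082 0.991
outer loop
vertex 2.41 0.192 -0.394
vertex 4.785 1.006 -0.075
vertex 3.826 1.838 -0.108
endloop
endfacet
facet normal -0.647 -0.751 -0.131
outer loop
vertex 3.369 -0.64 -0.361
vertex 2.41 0.192 -0.394
vertex 3.474 -0.558 -1.352
endloop
endfacet
facet normal -0.105 -0.082 0.991
outer loop
vertex 3.369 -0.64 -0.361
vertex 4.785 1.006 -0.075
vertex 2.41 0.192 -0.394
endloop
endfacet
facet normal 0.647 0.751 0.131
outer loop
vertex 3.826 1.838 -0.108
vertex 4.785 1.006 -0.075
vertex 3.931 1.92 -1.099
endloop
endfacet
facet normal 0.105 0.082 -0.991
outer loop
vertex 4.89 1.088 -1.066
vertex 3.474 -0.558 -1.352
vertex 3.931 1.92 -1.099
endloop
endfacet
facet normal 0.647 0.751 0.131
outer loop
vertex 3.931 1.92 -1.099
vertex 4.785 1.006 -0.075
vertex 4.89 1.088 -1.066
endloop
endfacet
facet normal 0.756 -0.655 0.026
outer loop
vertex 4.89 1.088 -1.066
vertex 3.369 -0.64 -0.361
vertex 3.474 -0.558 -1.352
endloop
endfacet
facet normal 0.756 -0.655 0.026
outer loop
vertex 4.785 1.006 -0.075
vertex 3.369 -0.64 -0.361
vertex 4.89 1.088 -1.066
endloop
endfacet
facet normal -0.226 0.486 0.844
outer loop
vertex 1.989 1.38 -2.891
vertex 0.787 1.063 -3.031
vertex 1.562 0.315 -2.393
endloop
endfacet
facet normal 0.439 0.230 0.868
outer loop
vertex 1.989 1.38 -2.891
vertex 1.562 0.315 -2.393
vertex 2.676 0.337 -2.962
endloop
endfacet
facet normal 0.802 0.506 0.318
outer loop
vertex 1.989 1.38 -2.891
vertex 2.676 0.337 -2.962
vertex 2.589 1.097 -3.952
endloop
endfacet
facet normal 0.360 0.932 -0.045
outer loop
vertex 1.989 1.38 -2.891
vertex 2.589 1.097 -3.952
vertex 1.422 1.546 -3.994
endloop
endfacet
facet normal -0.275 0.920 0.280
outer loop
vertex 1.989 1.38 -2.891
vertex 1.422 1.546 -3.994
vertex 0.787 1.063 -3.031
endloop
endfacet
facet normal 0.407 -0.478 0.779
outer loop
vertex 2.676 0.337 -2.962
vertex 1.562 0.315 -2.393
vertex 1.898 -0.626 -3.146
endloop
endfacet
facet normal -0.670 -0.063 0.740
outer loop
vertex 1.562 0.315 -2.393
vertex 0.787 1.063 -3.031
vertex 0.731 -0.177 -3.188
endloop
endfacet
facet normal -0.750 0.639 -0.174
outer loop
vertex 0.787 1.063 -3.031
vertex 1.422 1.546 -3.994
vertex 0.644 0.583 -4.178
endloop
endfacet
facet normal 0.279 0.659 -0.699
outer loop
vertex 1.422 1.546 -3.994
vertex 2.589 1.097 -3.952
vertex 1.758 0.605 -4.747
endloop
endfacet
facet normal 0.993 -0.031 -0.111
outer loop
vertex 2.589 1.097 -3.952
vertex 2.676 0.337 -2.962
vertex 2.533 -0.143 -4.109
endloop
endfacet
facet normal -0.360 -0.932 0.045
outer loop
vertex 1.331 -0.46 -4.249
vertex 1.898 -0.626 -3.146
vertex 0.731 -0.177 -3.188
endloop
endfacet
facet normal -0.802 -0.506 -0.318
outer loop
vertex 1.331 -0.46 -4.249
vertex 0.731 -0.177 -3.188
vertex 0.644 0.583 -4.178
endloop
endfacet
facet normal -0.439 -0.230 -0.868
outer loop
vertex 1.331 -0.46 -4.249
vertex 0.644 0.583 -4.178
vertex 1.758 0.605 -4.747
endloop
endfacet
facet normal 0.226 -0.486 -0.844
outer loop
vertex 1.331 -0.46 -4.249
vertex 1.758 0.605 -4.747
vertex 2.533 -0.143 -4.109
endloop
endfacet
facet normal 0.275 -0.920 -0.280
outer loop
vertex 1.331 -0.46 -4.249
vertex 2.533 -0.143 -4.109
vertex 1.898 -0.626 -3.146
endloop
endfacet
facet normal -0.279 -0.659 0.699
outer loop
vertex 0.731 -0.177 -3.188
vertex 1.898 -0.626 -3.146
vertex 1.562 0.315 -2.393
endloop
endfacet
facet normal -0.993 0.031 0.111
outer loop
vertex 0.644 0.583 -4.178
vertex 0.731 -0.177 -3.188
vertex 0.787 1.063 -3.031
endloop
endfacet
facet normal -0.407 0.478 -0.779
outer loop
vertex 1.758 0.605 -4.747
vertex 0.644 0.583 -4.178
vertex 1.422 1.546 -3.994
endloop
endfacet
facet normal 0.670 0.063 -0.740
outer loop
vertex 2.533 -0.143 -4.109
vertex 1.758 0.605 -4.747
vertex 2.589 1.097 -3.952
endloop
endfacet
facet normal 0.750 -0.639 0.174
outer loop
vertex 1.898 -0.626 -3.146
vertex 2.533 -0.143 -4.109
vertex 2.676 0.337 -2.962
endloop
endfacet

endsolid
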